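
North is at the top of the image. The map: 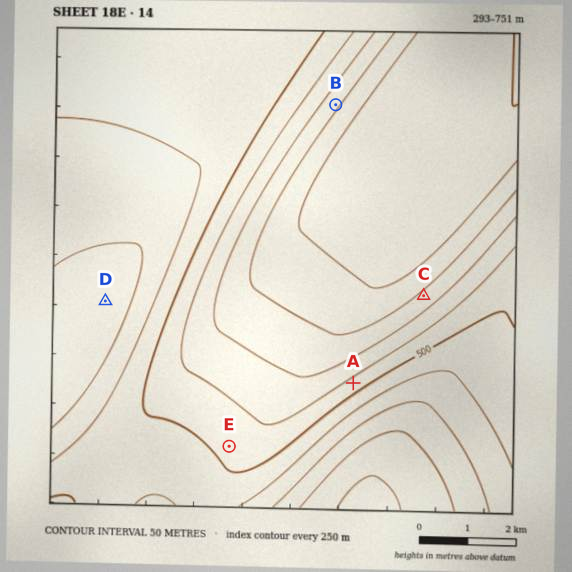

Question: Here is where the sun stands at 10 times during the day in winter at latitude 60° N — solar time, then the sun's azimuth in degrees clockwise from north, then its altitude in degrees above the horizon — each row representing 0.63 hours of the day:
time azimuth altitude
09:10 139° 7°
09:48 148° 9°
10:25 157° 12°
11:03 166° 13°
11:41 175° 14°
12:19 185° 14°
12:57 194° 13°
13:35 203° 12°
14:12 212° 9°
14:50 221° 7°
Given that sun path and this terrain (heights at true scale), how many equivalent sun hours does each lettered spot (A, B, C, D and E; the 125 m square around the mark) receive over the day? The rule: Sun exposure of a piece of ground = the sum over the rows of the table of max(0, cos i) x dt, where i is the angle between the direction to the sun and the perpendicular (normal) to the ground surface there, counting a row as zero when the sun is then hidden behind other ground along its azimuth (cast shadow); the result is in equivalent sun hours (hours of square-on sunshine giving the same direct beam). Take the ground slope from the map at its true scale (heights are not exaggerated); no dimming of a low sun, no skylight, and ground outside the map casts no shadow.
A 1.9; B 0.7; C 1.8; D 1.2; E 1.4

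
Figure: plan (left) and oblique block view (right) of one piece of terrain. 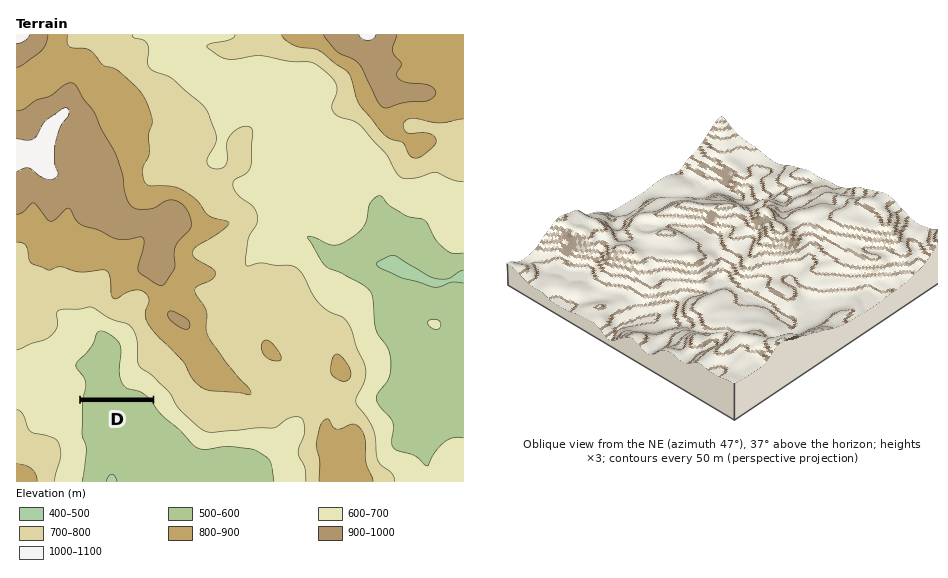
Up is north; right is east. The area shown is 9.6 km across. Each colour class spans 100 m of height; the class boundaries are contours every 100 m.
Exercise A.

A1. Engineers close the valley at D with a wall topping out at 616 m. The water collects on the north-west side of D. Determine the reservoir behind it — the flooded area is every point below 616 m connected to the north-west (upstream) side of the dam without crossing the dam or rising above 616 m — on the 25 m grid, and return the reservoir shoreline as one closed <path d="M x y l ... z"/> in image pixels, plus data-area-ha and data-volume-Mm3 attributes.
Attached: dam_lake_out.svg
<path d="M97 326l-3 1-3 4 0 8-4 7-16 16 0 6 10 10 3 4 0 7-3 8 70 1 0-2-7-6-14-4-4-3-4-7 0-15 2-9-1-9-10-10-8-5-8-2z" data-area-ha="141" data-volume-Mm3="59.90"/>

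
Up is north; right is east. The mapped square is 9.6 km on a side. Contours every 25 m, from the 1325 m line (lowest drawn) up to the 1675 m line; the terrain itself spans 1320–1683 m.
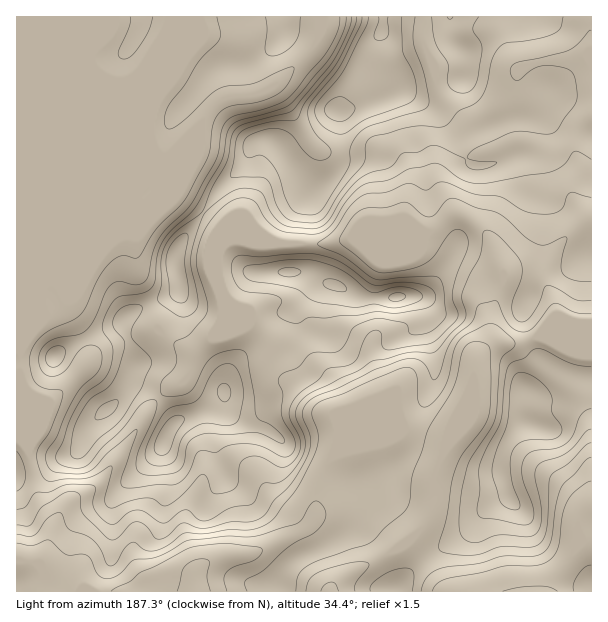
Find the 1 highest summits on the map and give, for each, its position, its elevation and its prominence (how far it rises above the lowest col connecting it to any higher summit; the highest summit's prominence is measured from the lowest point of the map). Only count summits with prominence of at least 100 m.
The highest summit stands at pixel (336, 111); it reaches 1683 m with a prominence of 363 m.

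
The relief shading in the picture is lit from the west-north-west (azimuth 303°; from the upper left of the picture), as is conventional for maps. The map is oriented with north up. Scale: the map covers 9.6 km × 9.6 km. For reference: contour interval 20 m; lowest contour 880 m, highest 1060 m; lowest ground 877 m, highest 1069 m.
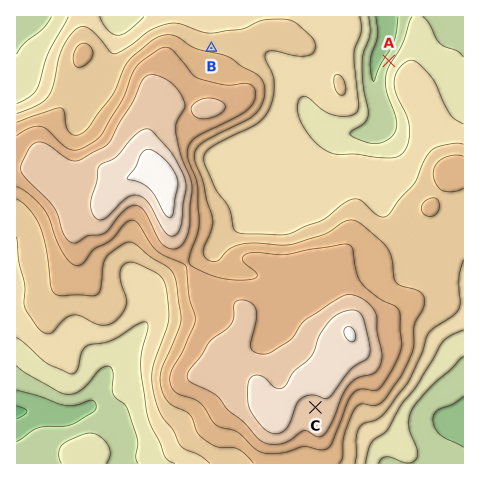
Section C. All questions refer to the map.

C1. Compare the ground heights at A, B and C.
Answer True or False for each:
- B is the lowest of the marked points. False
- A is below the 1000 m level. True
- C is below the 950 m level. False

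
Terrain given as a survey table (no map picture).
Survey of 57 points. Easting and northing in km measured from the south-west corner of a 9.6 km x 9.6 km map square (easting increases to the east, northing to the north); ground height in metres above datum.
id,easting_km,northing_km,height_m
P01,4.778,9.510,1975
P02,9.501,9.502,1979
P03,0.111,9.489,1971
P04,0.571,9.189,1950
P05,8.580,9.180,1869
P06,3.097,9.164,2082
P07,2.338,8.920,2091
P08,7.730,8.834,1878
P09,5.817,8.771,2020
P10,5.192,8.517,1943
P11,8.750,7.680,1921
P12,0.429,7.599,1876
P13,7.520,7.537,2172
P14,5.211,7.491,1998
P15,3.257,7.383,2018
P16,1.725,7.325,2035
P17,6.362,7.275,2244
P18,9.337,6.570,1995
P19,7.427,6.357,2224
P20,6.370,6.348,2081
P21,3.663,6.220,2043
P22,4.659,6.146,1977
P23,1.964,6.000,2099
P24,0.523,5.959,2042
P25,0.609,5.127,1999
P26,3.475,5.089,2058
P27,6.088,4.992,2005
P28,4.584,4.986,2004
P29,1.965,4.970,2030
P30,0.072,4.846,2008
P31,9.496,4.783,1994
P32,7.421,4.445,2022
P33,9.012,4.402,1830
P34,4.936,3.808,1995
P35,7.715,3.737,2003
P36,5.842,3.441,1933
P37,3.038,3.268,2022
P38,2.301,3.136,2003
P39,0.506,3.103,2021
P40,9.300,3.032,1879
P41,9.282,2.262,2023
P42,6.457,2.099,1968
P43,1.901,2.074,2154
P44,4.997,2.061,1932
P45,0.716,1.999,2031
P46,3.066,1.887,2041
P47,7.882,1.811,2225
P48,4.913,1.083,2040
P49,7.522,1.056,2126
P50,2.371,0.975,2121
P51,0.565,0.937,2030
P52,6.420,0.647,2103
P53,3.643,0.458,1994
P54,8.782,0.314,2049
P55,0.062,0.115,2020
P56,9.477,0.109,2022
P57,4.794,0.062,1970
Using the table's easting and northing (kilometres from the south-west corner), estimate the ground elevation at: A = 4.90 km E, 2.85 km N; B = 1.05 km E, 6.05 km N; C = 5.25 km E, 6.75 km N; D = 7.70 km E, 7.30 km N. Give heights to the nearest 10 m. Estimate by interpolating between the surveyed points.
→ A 1950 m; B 2030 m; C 2080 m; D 2140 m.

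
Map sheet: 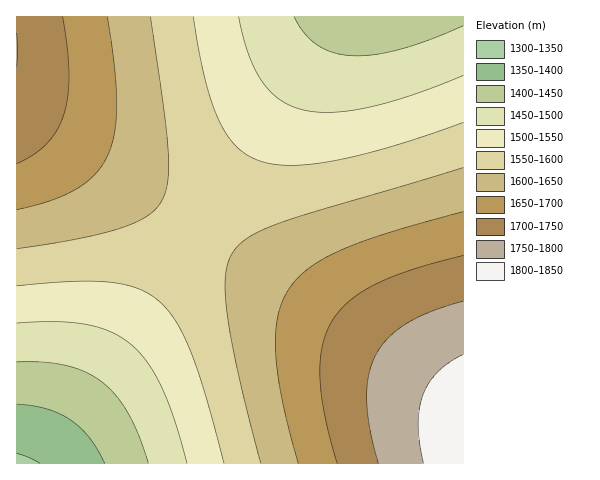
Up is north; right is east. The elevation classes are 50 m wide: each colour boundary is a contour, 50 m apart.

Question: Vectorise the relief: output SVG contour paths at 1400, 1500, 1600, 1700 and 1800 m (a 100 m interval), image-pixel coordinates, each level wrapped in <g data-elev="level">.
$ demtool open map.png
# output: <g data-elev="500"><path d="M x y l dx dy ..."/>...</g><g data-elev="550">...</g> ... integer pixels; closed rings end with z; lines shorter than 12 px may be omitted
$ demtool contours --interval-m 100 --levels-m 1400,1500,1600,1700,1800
<g data-elev="1400"><path d="M17 404l30 5 23 11 11 8 8 10 16 25"/></g><g data-elev="1500"><path d="M17 323l39-1 31 3 24 7 20 12 16 18 14 24 13 33 13 44"/><path d="M463 75l-52 20-44 13-37 4-15 0-14-3-11-4-11-6-9-8-8-10-14-27-9-37"/></g><g data-elev="1600"><path d="M17 249l61-10 44-11 25-12 9-7 6-8 6-20 0-30-5-45-13-89"/><path d="M463 167l-184 56-29 13-9 7-7 8-6 11-2 12-1 17 2 22 12 63 22 87"/></g><g data-elev="1700"><path d="M463 255l-51 15-36 14-27 17-9 10-8 10-6 12-4 13-2 31 5 39 12 47"/><path d="M17 164l16-9 14-11 10-13 7-16 4-19 1-22-2-26-4-31"/></g><g data-elev="1800"><path d="M463 354l-15 9-11 9-8 11-6 13-4 14-1 16 2 18 4 19"/></g>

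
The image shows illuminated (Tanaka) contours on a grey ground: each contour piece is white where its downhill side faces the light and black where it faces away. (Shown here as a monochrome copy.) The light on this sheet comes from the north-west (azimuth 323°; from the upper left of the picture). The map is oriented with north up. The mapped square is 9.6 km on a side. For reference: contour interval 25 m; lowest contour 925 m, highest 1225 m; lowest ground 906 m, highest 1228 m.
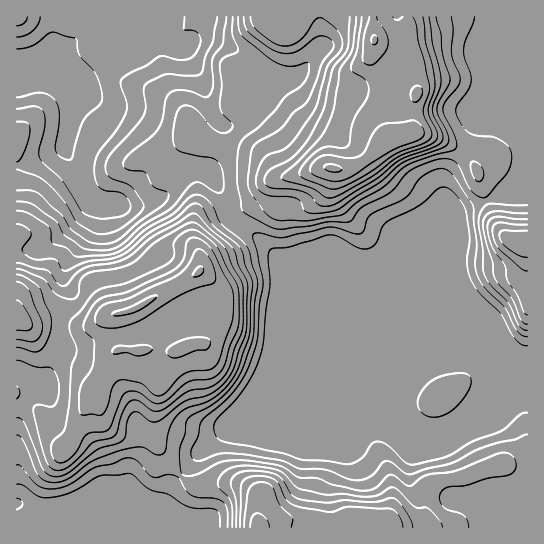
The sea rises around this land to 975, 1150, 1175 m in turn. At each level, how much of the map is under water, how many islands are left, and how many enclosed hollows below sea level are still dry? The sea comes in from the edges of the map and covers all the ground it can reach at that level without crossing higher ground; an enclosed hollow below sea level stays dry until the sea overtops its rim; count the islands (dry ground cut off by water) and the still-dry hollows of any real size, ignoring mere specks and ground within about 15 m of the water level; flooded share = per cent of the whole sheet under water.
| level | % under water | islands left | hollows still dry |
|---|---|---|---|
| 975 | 10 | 0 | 0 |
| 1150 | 84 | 1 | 0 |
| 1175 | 89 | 1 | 0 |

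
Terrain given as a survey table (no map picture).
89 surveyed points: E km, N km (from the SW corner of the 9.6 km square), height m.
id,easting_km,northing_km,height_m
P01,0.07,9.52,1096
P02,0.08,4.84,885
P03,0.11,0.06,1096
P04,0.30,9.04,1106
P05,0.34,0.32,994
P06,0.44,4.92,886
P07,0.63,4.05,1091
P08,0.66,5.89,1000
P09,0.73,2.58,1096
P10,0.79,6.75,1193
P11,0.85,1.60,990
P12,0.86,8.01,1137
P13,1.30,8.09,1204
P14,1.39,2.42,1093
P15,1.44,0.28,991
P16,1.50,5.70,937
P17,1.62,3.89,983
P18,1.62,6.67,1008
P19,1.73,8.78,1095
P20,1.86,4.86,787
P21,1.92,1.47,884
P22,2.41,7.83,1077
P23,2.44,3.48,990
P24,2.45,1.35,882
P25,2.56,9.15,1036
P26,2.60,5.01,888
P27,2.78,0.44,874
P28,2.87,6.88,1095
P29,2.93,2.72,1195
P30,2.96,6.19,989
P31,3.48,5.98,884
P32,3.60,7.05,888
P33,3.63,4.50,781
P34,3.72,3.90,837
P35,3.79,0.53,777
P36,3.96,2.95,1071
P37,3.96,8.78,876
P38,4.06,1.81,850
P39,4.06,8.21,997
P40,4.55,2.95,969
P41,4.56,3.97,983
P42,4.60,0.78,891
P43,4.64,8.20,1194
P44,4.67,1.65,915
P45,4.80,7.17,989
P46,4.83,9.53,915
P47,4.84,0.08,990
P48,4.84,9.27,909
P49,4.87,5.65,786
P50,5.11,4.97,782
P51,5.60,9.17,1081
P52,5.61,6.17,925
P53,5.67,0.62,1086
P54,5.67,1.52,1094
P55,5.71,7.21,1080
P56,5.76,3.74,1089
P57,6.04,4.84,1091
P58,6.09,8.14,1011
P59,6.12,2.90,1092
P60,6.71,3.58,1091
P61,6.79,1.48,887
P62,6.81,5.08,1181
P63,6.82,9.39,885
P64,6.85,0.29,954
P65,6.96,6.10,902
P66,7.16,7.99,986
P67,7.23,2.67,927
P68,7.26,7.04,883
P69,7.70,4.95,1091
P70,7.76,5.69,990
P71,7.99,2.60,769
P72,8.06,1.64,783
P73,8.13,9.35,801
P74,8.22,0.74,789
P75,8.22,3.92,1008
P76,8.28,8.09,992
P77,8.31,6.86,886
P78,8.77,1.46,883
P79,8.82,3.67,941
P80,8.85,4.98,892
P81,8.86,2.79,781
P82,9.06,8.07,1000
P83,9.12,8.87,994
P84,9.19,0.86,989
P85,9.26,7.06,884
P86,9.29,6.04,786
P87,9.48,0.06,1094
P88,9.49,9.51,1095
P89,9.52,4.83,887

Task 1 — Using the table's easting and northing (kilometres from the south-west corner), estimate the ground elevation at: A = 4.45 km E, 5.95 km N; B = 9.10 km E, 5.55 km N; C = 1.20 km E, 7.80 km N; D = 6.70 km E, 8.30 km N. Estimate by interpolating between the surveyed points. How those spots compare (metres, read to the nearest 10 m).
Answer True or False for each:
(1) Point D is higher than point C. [False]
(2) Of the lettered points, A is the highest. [False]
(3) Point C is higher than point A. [True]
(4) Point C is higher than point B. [True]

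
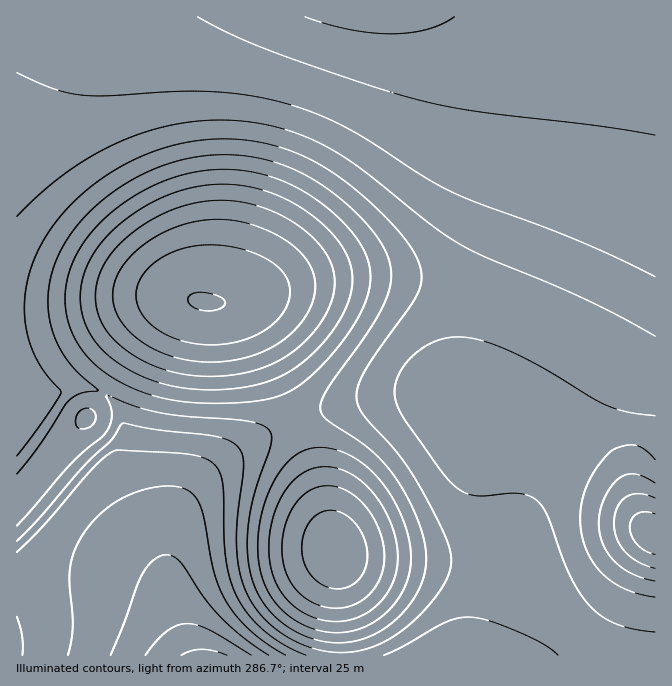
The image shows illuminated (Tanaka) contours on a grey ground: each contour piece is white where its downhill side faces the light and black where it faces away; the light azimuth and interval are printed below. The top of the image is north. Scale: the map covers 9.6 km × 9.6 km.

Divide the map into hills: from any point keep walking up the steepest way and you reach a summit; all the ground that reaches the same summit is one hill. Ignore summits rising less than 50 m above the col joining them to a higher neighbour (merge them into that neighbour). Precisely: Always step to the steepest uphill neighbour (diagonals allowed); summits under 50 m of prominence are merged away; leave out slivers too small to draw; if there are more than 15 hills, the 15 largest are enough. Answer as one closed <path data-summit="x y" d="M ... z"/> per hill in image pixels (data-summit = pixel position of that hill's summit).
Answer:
<path data-summit="374 17" d="M655 16l-638 0-1 294 24 1 2-2 33-1 63-10 47 0 20 5 22 0 63-19 30-5 20 0 2-1 63 1 62 12 53 18 72 35 48 30 10 5 5 0z"/><path data-summit="652 534" d="M385 278l-43 0-34 3-80 21 9 4 11 11 18 35 37 86 15 45 6 31 15 36-1 48 3 29 0 28 314 1 1-276-16-6-70-41-58-27-58-18-36-7z"/><path data-summit="205 655" d="M194 299l-14 2-10 5-22 21-29 38-31 52-72 83 1 156 324-1 0-28-3-29 1-48-8-16-13-51-29-78-23-53-18-35-11-11-7-3-25 0z"/>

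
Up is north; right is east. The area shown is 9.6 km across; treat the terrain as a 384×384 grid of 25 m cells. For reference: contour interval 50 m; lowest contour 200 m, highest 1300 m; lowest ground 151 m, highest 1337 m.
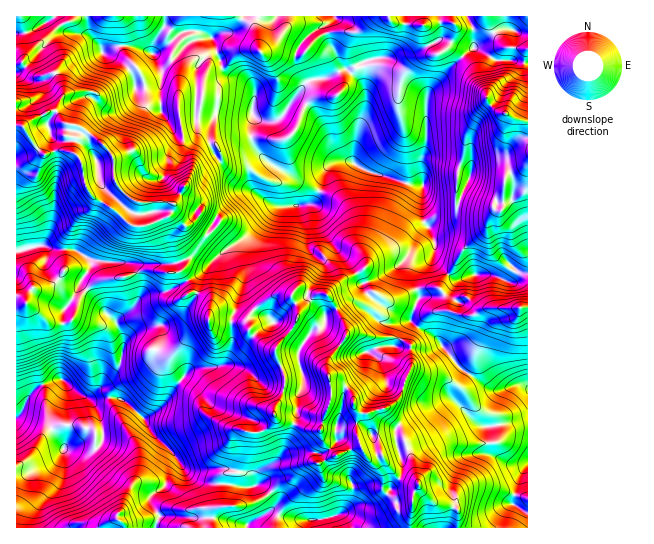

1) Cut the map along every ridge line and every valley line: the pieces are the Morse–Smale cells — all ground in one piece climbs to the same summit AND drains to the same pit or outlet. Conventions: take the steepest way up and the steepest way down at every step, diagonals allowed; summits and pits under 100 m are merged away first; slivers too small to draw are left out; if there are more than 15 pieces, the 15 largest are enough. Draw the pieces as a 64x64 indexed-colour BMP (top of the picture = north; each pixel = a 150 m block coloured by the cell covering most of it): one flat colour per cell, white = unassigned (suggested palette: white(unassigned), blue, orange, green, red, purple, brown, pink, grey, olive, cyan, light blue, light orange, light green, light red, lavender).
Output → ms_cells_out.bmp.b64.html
<image width="64" height="64" href="data:image/bmp;base64,Qk12CAAAAAAAAHYAAAAoAAAAQAAAAEAAAAABAAQAAAAAAAAIAAATCwAAEwsAABAAAAAAAAAA////ALR3HwAOf/8ALKAsACgn1gC9Z5QAS1aMAMJ34wB/f38AIr28AM++FwDox64AeLv/AIrfmACWmP8A1bDFAMiIiIiIiIiIiAAAAAAAAAAAAAAAAAAAAAAAAAAAAAAAyIiIiIiIiIiIAAAAAAAAAAAAAAAAAAAAAAAAAAAAAADMiIiIiIiIiIAAAAAAAAAAAAAAAAAAAAAAAAAAAAAAAMzIiIiIiIiIgAAAAAAAAAAAAAAAAAAAAAAA7u7u7u4AzMyIiIiIiIiAAAAAAAAAAAAAAAAAAAAAAA7u7u7u7gDMzIiIiIiIiIiAAAAAAERVUAAAAAVQAFAA7u7u7u7u4MzMiIiIiIiIiIAAAAAAREVVUABVVVUAVQDu7u7u7u7gzMzIiIiIiIiIgAREQERERVVQAFVVVVBVAO7u7u7u7u7MzMiIiIiIiIiIRERERERERVVVVVVVVVUA7u7u7u7gAMzMzIiIiIiIiIRERERERERFVVVVVVVVVQ7u7u7u4AAAzMzMzMzIiIiIRERERERERERVVVVVVVVVWe7u7u7gAADMzMzMzMiIiIRERERERERERFVVVVVVVVWZmZ7u7uAAAMzMzMzMyIiIhERERERERERERVVVVVVVVZmZme7u4AAAzMzMzMzIiIhERERERERERERFVVVVVVVZmZmZnumZmZB8zMzMzIiIjdREREREREREREVVVVVVVZmZmZmZmZmZmXzMzMzMiIjd3URERERERERERVVVVVVVWZmZmZmZmZmZd8zMzH3d3d3d1ERERERERERFVVVVVVVVmZmZmZmZmZl3fMzHd93d3d3dRERERERERERVVVVVVVWZmZmZmZu5mXd3fHd3cN3d3d3URERERERERFVVVVVVVVmZmZmZu7u7d3d3d3d3AA3d3dREREREREREVVVVVVVVWZmZmbu7u7t3d3d3d3dwAN3d3d3dREREREVVVVVVVVVZmZmbu7u7u3d3d3d3d3AADd3d3d3URERERVVVVVVVVVmZmbu7u7u7d3d3d3d3cAAN3d3d3dBEREREVVVVVVVVWZmbu7u7u7t3d3d3d3dwAA3d3d3d0ARERERVVVVVVVWZmZu7u7u7u3d3d3d3d3AA3d3d3d3QAEREREVVVZmZmZmbu7u7u7u7d3d3d3d3cAAADd3d3dAAAERERFVZmZmZmbu7u7u7u7t3d3d3d3cwAAAADd0AAAAERERERVmZmZkLu7u7u7u7u3d3d3d3czMAAAAN3QAAD0RET0RVmZmZAAC7uwAAAAALd3d3d3czMzAAAADdAAAP9ERP9VAACZAAALu7AAAAAAB3d3d3czMzMzMAAAAAAP/////wAAAAEREQu7AAAAAAAHd3d3czMzMzMzMwAAAA//////AAAAEREREAAAAAAAAAd3d3d3MzMzMzMzEAAAAP/////wAAAREREQAAIiAAIiB3d3d3czMzMzMzMREAAA//////AAARERERAAIiIiIiInd3d3dzMzMzMzMxERAAD/////8AARERERERIiIiIiIid3d3dzMzMzMzMxEREQAP////8AAREREREREiIiIiIiIzMzMzMzMzMzMzEREREA////8AABERERERESIiIiIiIjMzMzMzMzMzMzMRERERH////wABERERERERIiIiIiIiMzMzMzMzMzMzMxEQARER////ABEREREREREiIiIiIiIzMzMzMzMzMzMzEQABEREf//8AEREREREREiIiIiIiIjMzMzMzMzMzMzERERERERH//wARERERERESIiIiIiIiMzMzMzMzMzMzMRERERERERERERERERERERIiIiIiAiIzMzMzMzMzEREREREREREREREREREREREREiIiIiIiIjMzMzMzMzERERERERERERERERERERERERESIiIiIiIiMzMzMzMzERERERERERERERERERERERERZmIiIiIiIiIzMzMzMzMRERERERERERERERERERERZmZmYiIiIiIiIjMzMzMzMxEREREREREREREREREREWZmZmZiIiIiIiIiMzMzMzMzERERERERERERERERERERZmZmZmIiIiIiIiIzMzMzMzERERERERERERERERERERFmZmZmYiIiIiIiIjMzMzMzERERERERERERERERERERERZmZmZiIiIiIiIiMzMzMzERERERERERERERERERERERFmZmZmIiIiIiIiIzMzMxEREREREREREREREREREREREWZmZmYiIiIiIiIjMzMREREREREREREREREaqhERERERZmZmZiIiIiIiIiMzMxERERERERERERERERqqoREREREWZmZmIiIiIiIiIzMzMRERERERERERERERGqqqERERERZmZmYiIiIiIiIjMzMxEREREREREREREREaqqoRERERFmZmZmIiIiIiIiMzMxEREREREREREREREaqqqqERERFmZmZmZiIiIiIiIzMzERERERERERERERGqqqqqoRERFmZmZmZmIiIiIiIjERERERERERERERERGqqqqqoRERFmZmZmZmZiIiIiIiERERERERERERERERGqqqqqqhERFmZmZmZmZmYiIiIiIREREREREREREREREaqqqqqqEREWZmZmZmZmZmIiIiIhERERERERERGqERERqqqqqqqhEWZmZmZmZmZmZiIiIiERERERERERERqhERqqqqqqqqERZmZmZmZmZmZmIiIiIRERERERERERGqqqqqqqqqqqqqZmZmZmZmZmZmYiIiIhERERERERERERqqqqqqqqqqqqqmZmZmYAAGZmZiIiIi"/>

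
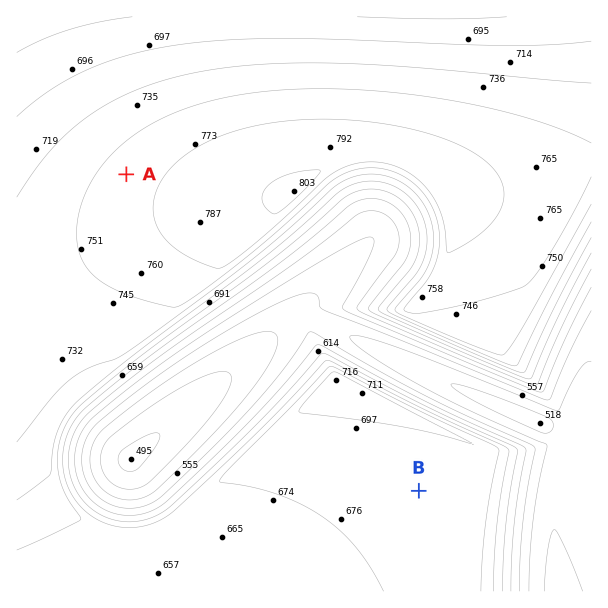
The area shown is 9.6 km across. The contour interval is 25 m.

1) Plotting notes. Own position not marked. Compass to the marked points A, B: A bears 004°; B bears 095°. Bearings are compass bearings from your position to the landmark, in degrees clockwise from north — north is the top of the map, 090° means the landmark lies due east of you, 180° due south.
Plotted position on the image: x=106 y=463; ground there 515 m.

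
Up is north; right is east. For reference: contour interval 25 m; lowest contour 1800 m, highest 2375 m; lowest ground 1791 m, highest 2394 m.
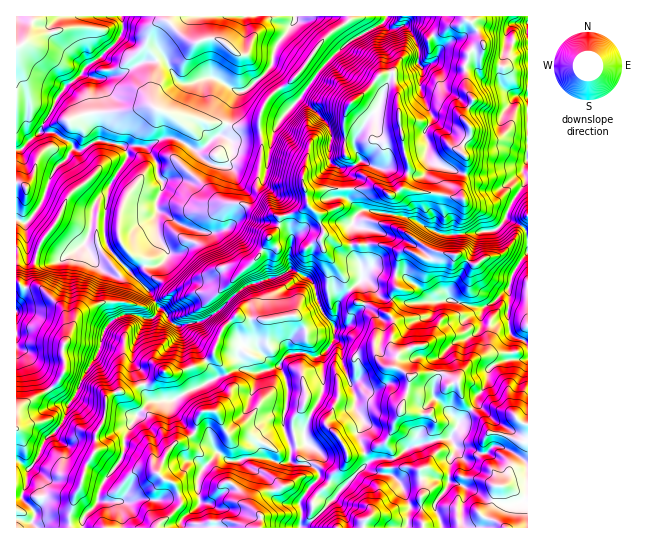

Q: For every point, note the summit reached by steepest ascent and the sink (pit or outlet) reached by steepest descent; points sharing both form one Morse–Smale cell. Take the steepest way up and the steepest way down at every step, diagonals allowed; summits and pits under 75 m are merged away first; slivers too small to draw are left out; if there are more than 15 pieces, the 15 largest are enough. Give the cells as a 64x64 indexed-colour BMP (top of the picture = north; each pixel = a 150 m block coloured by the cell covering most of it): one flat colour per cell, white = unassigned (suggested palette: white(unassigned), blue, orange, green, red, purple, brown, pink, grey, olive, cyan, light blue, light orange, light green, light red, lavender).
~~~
<image width="64" height="64" href="data:image/bmp;base64,Qk12CAAAAAAAAHYAAAAoAAAAQAAAAEAAAAABAAQAAAAAAAAIAAATCwAAEwsAABAAAAAAAAAA////ALR3HwAOf/8ALKAsACgn1gC9Z5QAS1aMAMJ34wB/f38AIr28AM++FwDox64AeLv/AIrfmACWmP8A1bDFACIiIiIiIiIiIiIiIiIiIiIiIhERERERERERERERERERIiIiIiIiIiIiIiIiIiIiIiIiEREREREREREREREREREiIiIiIiIiIiIiIiIiIiIiIiIRERERERERERERERERESIiIiIiIiIiIiIiIiIiIiIiIhERERERERERERERERERIiIiIiIiIiIiIiIiIiIiIiIiEREREREREREREREREREiIiIiIiIiIiIiIiIiIiIiIiIhERERERERERERERERESIiIiIiIiIiIiIiIiIiIiIiIiIRERERERERERERERERIiIiIiIiIiIiIiIiIiIiIiIiIRERERERERERERERERERIiIiIiIiIiIiIiIiIiIiIhERERERERERERERERERERESIiIiIiIiIiIiIiIiIiIiERERERERERERERERERERERIiIiIiIiIiIiIiIiIiIiIRERERERERERERERERERERESIiIiIiIiIiIiIiIiIiIhEREREREREREREREREURBEREiIiIiIiIiIiIiIiIiIhERERERERERERERERFEREERERIiIiIiIiIiIiIiIiIiERERERERERERERERFEREQREREiIiIiIiIiIiIiIiIiIhERERERERERERERFERERNERERIiIiIiIiIiIiIiIiIiERERERERERERERFERERE3dEREiIiIiIRERIiIiIiIiIREREREREREREREURERETd3RERIiIiIhERERIiIiIiIhEREREREREREREURERERN3d0REiIiIiERERERIiIiIiEREREREREREREURERERE3d3dERIiIiIRERERERIiIiERERERERERFERERERERETd3d0REiIiIRERERERERERERERERERERRERERERERERN3d3RERIiIhEREREREREREREREREREREURERERERERE3d3dEREiIiEREREREREREREREREREREURERERERERETd3d0RERIiIRERERERERERERERERERERRERERERERERN3d3REREiIhERERERERERERERERERERFERERERERERE3d3dERERIiIRETEREREREREREREREREURERERERERETd3d0RERESIRETMzMRERERERERExERERRERERERERERN3d3RERERERETMzMzMREREREREzERERFERERERERERE3d3RERERERETMzMzMzERERERETMxEREUZmZmZmZmRETd3RERERERERMzMzMzMxERERETMzERHuZmZmZmZmZkRBERERERERERMzMzMzMzMRERERMzMzHu7mZmZmZmZmZEERERERERERMzMzMzMzMzMzERMzMzPu7mZmZmZmZmZkQRERERERERETMzMzMzMzMzMzMzMzM+7u5mZmZmZmZmZBERERERERERERMzMzMzMzMzMzMzMzDu7mZmZmZmZmZkEREREREREREREzMzMzMzMzMzMzMzAO7uZmZmZmZmZmYREREREREREREzMzMzMzMzMzMzMznwZmZmZmZmZmZmZhERERERERERETMzMzMzMzMzMzM5mf9mZmZmZmZmZmZmERERERERERERMzMzMzMzMzMzM5mZ9mZmZmaZmZmZZmcREREREREREREzMzMzMzMzMzMzmZlmZmZmmZmZmZmWdxERERERERERETMzMzMzMzPMwzmZmZZpmZmZmZmZmZd3ERERERERERERMzMzMzMzM8zMmZmZmZmZmZmZmZmZmXcREREREREREREzMzMzMzM8zMyZmZmZmZmZmZm7mZmZdxERERERERERETMzMzMzM8zMzMzMzMmbu7u7u7uZmZmXERERERERERERMzMzMzMzzMzMzMzMzLu7u7u7u5mZmZkREREREREREREzMzMzMzPMzMzMzMzLu7u7u7u4d3eZlxERERERERERETMzMxEzMzzMzMzMVYu7u7u7uIh3d3d3ERERERERERETMzMxERMzPMzMzMVYiLu7u7iIiHd3d3ehERERERERETMzMxEREzM8zMzMxViIi7u7uIiId3d3d6oRERERERERETMRERETMzzMzMzFWIiLu7u4iIh3d3d3qqERERERERERERERERERPMzMzMVYiIu7u7iIiId3d3eqoRERERERERERERERERFVXMzMxViIi7u7u4iId3d3d6qqERERERERERERERERERVczMxVWIi7u7u7iIh3d3d3qqqhERERERERERERERERFVXMxVVYiIu7u7iIiHd3d3eqqqEREREREREREREREREVVVVVVVWIiLu7uIiIh3d3d6qqqhERERERERERERERERFVVVVVVVWIu7u4iIiHd3d3qqqqoRERERERERERERERERFVVVVVVVi7u4iIiHd3d3eqqqqqERERERERERERERERERVVVVVVWIiLuIiId3d3d6qqqqqhEREREREREREREREREVVVVVVVWIiIiIh3d3d3qqqqqqoRERERERERERERERERFVVVVVVViIiIiHd3d3eqqqqqqqEREREREREREREREREVVVVVVVVVVYiIh3d3d6qqqqqqqhERERERERERERERERFVVVVVVVVViIiId3d3qqqqqqqqoRERERERERERERERERVVVVVVVVWIiIh3d3eqqqqqqqqhEREREREREREREREREVVVVVVVVVWIh3d3d6qqqqqqqqEREREREREREREREREREVVVVVVVVVV3d3d3"/>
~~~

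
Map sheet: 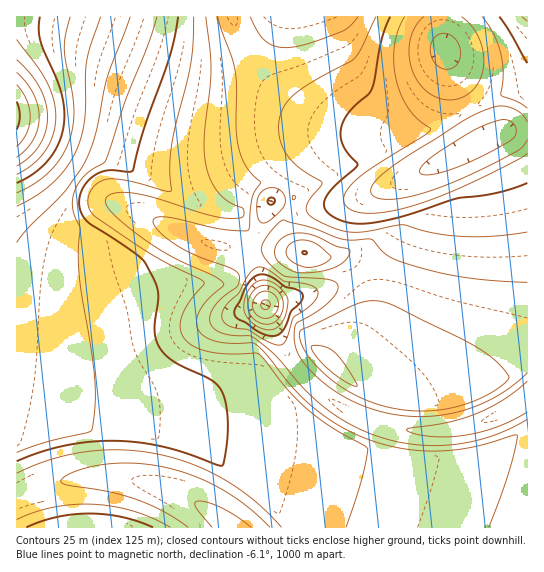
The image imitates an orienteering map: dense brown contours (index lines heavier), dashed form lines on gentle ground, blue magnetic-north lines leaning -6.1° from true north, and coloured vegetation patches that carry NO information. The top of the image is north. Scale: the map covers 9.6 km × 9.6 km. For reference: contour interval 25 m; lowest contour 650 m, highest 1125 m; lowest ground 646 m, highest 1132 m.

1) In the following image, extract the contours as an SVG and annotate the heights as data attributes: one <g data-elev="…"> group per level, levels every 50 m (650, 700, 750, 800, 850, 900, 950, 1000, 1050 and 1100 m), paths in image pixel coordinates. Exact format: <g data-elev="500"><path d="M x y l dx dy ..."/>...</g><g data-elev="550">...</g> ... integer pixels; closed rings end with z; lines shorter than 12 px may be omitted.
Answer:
<g data-elev="650"><path d="M263 309l-2-3 0-3 2-3 4 0 3 3 0 3-3 3z"/></g><g data-elev="700"><path d="M262 324l-7-4-4-5-3-5 0-7 2-8 5-6 6-3 6 0 7 2 5 5 4 6 0 8-2 8-6 7-6 2z"/><path d="M527 140l-5 7-8 6-45 22-36 15-23 7-19 2-14-1-6-5 0-6 4-5 16-15 70-45 17-9 17-6 11-1 13 6 8 10"/><path d="M462 17l10 9 7 13 4 14 0 14-4 14-6 9-11 7-12 3-12-2-11-7-9-9-6-13-3-15 1-15 5-12 9-10"/></g><g data-elev="750"><path d="M267 335l-9-4-12-8-8-4-4-5 1-5 12-24 7-8 7-3 10 3 15 10 12 3 5 5-2 7-10 9-5 14-4 7-7 4z"/><path d="M270 205l-2-4 1-3 4 0 2 1 0 3z"/><path d="M527 183l-32 10-41 6-48 16-33 8-15 1-12-2-11-4-8-7-3-8 4-9 30-29-11-12-4-8-2-8 0-10 3-8 6-8 19-17 3-5 9-48 9-24"/><path d="M499 17l11 16 17 30"/></g><g data-elev="800"><path d="M212 527l-15-18-2-4 0-3 8-1 15 5 17 9 16 12"/><path d="M527 419l-33 16-18 6-19 3-38 1-36-7-30-12-27-17-22-20-29-34-21-17-5-2-24-2-7-3-5-4-3-6 1-10 9-12 17-13 2-7 0-5-8-6-32-11-21-11-19-15-5-6-1-4 4-4 8 0 58 12 23 2 3-2 3-31 8-16-13-15-8-17-3-20 1-43-2-16-3-13-14-41"/><path d="M527 282l-53-3-44-9-39-12-8-6-11-13-30 0-29-11-30-8-5 3-8 10-8 14 0 6 4 6 17 17 45 3 6 2 4 4-1 8-8 9-12 10-21 11-2 7 1 12 5 15 12 16 18 15 23 13 21 9 23 5 24 2 24-2 22-6 23-9 20-12 17-15"/><path d="M250 17l8 15 7 8 9 6 12 2 21-4 35-13 8-5 8-9"/></g><g data-elev="850"><path d="M170 527l-19-9-18-7-19-4-20-3-20 0-20 3-19 5-18 8"/><path d="M346 527l16-50 5-24 0-6-34-19-26-19-19-19-23-30-7-6-28 0-17-2-15-4-11-6-6-11 0-13 6-13 17-20 0-3-39-20-25-15-45-30-6-10-1-9 3-8 6-7 9-4 19 1 41 11 5-1-1-20 1-20 4-23 16-62 2-22 1-26"/><path d="M17 473l34-14 35-7 36-2 35 4 37 11 32 16 29 20 27 26"/><path d="M354 386l3 0-3-7-10-16-9-10-10-6-14-1 0 3 4 6 11 12 14 11z"/><path d="M306 267l16-2 7-4 2-4-11-11-9-4-9-2-9 2-6 7 0 8 7 6z"/></g><g data-elev="900"><path d="M17 453l26-10 44-10 5-3 3-25 0-27-16-101-1-24 2-24-7-18 0-13 3-11 6-9 8-7 16-10 19-58 23-57 9-29"/></g><g data-elev="950"><path d="M17 206l20-11 17-13 13-15 10-17 5-15 3-16 2-60 14-42"/></g><g data-elev="1000"><path d="M17 183l18-10 14-14 10-16 5-18 0-16-3-18-21-52-1-10 1-12"/></g><g data-elev="1050"><path d="M17 166l13-9 10-12 6-14 2-14-3-15-5-15-10-14-13-13"/></g><g data-elev="1100"><path d="M17 147l10-14 3-16-3-16-10-16"/></g>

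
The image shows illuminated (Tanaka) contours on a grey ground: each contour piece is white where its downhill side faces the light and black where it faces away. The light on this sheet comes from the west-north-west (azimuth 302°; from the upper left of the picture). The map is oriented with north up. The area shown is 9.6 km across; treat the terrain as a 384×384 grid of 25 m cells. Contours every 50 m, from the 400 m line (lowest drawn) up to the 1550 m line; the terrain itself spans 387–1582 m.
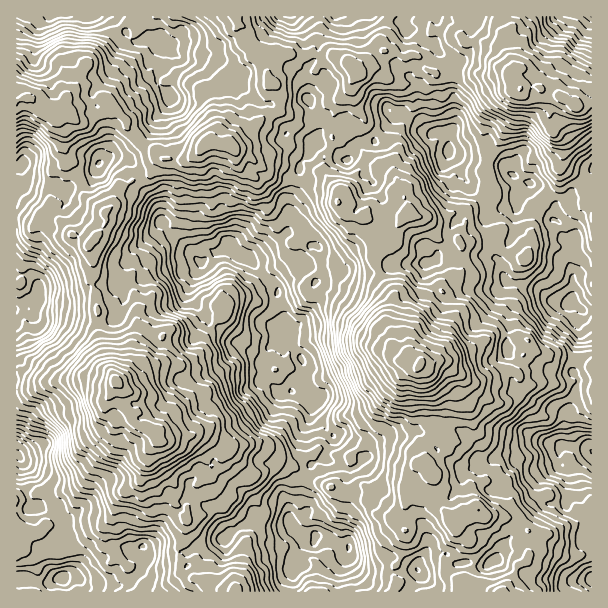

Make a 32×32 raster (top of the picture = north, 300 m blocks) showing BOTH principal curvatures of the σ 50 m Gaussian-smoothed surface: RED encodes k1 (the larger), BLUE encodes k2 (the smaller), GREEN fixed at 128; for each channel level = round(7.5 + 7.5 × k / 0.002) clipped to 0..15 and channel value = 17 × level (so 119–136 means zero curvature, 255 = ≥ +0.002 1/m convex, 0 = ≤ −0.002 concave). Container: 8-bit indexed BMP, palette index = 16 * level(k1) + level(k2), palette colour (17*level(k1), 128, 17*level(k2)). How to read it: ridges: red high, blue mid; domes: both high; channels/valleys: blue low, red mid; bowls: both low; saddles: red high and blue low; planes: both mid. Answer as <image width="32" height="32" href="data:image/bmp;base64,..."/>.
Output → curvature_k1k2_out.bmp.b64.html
<image width="32" height="32" href="data:image/bmp;base64,Qk02CAAAAAAAADYEAAAoAAAAIAAAACAAAAABAAgAAAAAAAAEAAATCwAAEwsAAAABAAAAAAAAAIAAABGAAAAigAAAM4AAAESAAABVgAAAZoAAAHeAAACIgAAAmYAAAKqAAAC7gAAAzIAAAN2AAADugAAA/4AAAACAEQARgBEAIoARADOAEQBEgBEAVYARAGaAEQB3gBEAiIARAJmAEQCqgBEAu4ARAMyAEQDdgBEA7oARAP+AEQAAgCIAEYAiACKAIgAzgCIARIAiAFWAIgBmgCIAd4AiAIiAIgCZgCIAqoAiALuAIgDMgCIA3YAiAO6AIgD/gCIAAIAzABGAMwAigDMAM4AzAESAMwBVgDMAZoAzAHeAMwCIgDMAmYAzAKqAMwC7gDMAzIAzAN2AMwDugDMA/4AzAACARAARgEQAIoBEADOARABEgEQAVYBEAGaARAB3gEQAiIBEAJmARACqgEQAu4BEAMyARADdgEQA7oBEAP+ARAAAgFUAEYBVACKAVQAzgFUARIBVAFWAVQBmgFUAd4BVAIiAVQCZgFUAqoBVALuAVQDMgFUA3YBVAO6AVQD/gFUAAIBmABGAZgAigGYAM4BmAESAZgBVgGYAZoBmAHeAZgCIgGYAmYBmAKqAZgC7gGYAzIBmAN2AZgDugGYA/4BmAACAdwARgHcAIoB3ADOAdwBEgHcAVYB3AGaAdwB3gHcAiIB3AJmAdwCqgHcAu4B3AMyAdwDdgHcA7oB3AP+AdwAAgIgAEYCIACKAiAAzgIgARICIAFWAiABmgIgAd4CIAIiAiACZgIgAqoCIALuAiADMgIgA3YCIAO6AiAD/gIgAAICZABGAmQAigJkAM4CZAESAmQBVgJkAZoCZAHeAmQCIgJkAmYCZAKqAmQC7gJkAzICZAN2AmQDugJkA/4CZAACAqgARgKoAIoCqADOAqgBEgKoAVYCqAGaAqgB3gKoAiICqAJmAqgCqgKoAu4CqAMyAqgDdgKoA7oCqAP+AqgAAgLsAEYC7ACKAuwAzgLsARIC7AFWAuwBmgLsAd4C7AIiAuwCZgLsAqoC7ALuAuwDMgLsA3YC7AO6AuwD/gLsAAIDMABGAzAAigMwAM4DMAESAzABVgMwAZoDMAHeAzACIgMwAmYDMAKqAzAC7gMwAzIDMAN2AzADugMwA/4DMAACA3QARgN0AIoDdADOA3QBEgN0AVYDdAGaA3QB3gN0AiIDdAJmA3QCqgN0Au4DdAMyA3QDdgN0A7oDdAP+A3QAAgO4AEYDuACKA7gAzgO4ARIDuAFWA7gBmgO4Ad4DuAIiA7gCZgO4AqoDuALuA7gDMgO4A3YDuAO6A7gD/gO4AAID/ABGA/wAigP8AM4D/AESA/wBVgP8AZoD/AHeA/wCIgP8AmYD/AKqA/wC7gP8AzID/AN2A/wDugP8A/4D/AGCwQJChobGj1/j21vulYWDWopWSxNaQovn11OShsmBwxNSzgbXm5pDWtLai9rSTYOSUULHF0kDmoMAw09fGtMTGk8fDtcFgQNTD0lD2tbXDgdFQpcXnsaHE6ZKSxca1ouX3kaXo17Sjo/ikUMDjcoCRopG0x/mQpPiitKP3+faicZCRooP0hNbD2MT2k9SjkaLFtOXG1JP01vr25aSBcPbz9cPWkfj2tqSipLXDo2Clovnj14DopMSB42D1kvjS1nCxcdakUMPWk3HFpbT51NXS1aCks9fV6YGz1/dxkXHFMKLW1rXG1ve3tZHm1nHHw9Sx93CVt+iypIGwkuejs5KCYHDox7WS9/nl18L49feBtnCgsqKSxLW21ciUgGCAcKW05ZPmxPblxLPG57WCosag8uXGoqGSgoLWo6OS+OLV5pKDg/nF06PFxoLVo6SBs1BxoaPHx5W1trbm9rVxgKPn+eXWpvvmxXCQ5rWBcKKSxHGWyLfX2bWj97WB9/f0gMTIpNfm+NTW5falxNaQ6MNglJSmt/f79/aTofOzpJDStLa1lcaUxbPCkPeBkaSDwZG22fno19bW2OK1YPj39cK0QKOU4mLVsvvSw8LDpHFzg6XH2NbGxZTEgPfx+IOEYLKBpYX4cOazoLGh+KaTorGQxbSn6ZbWcefGpLW0YoJw9WClpfVzxPjGgNb799WA1+akdZTV1qLDoaFgxLNwcaP0UJTG9ZPEwqNwYfe1sbHko5VyxMLVYMbWyJOgw7SzorOUlcT2cLTYpIKAwWBhtsWjpIL3o7KAgMOTktT7k5OT+MPo9vmlooLCg6NggpW0t4FyxcPFxWDj6NbVkfe0k4D6xNWT5de1YJCmxqVytdWCkcfm1pL2+OSxoqSz5oGSkKT3kpTp+MVwkqaltbPlonOj+ubVwtbHtNbztHDGw6O0gdNy4pH11NSTpaVytvmzw6P2+WCz6NiScYD4snDA07NQ1df1QMSi5dbXtaT11saQ1eKQw9bWtWCztvNg08b5gFCA9KJgYKP45vT49vm01bWA4YDCo/a1gFGk83Jg0vSVcLXoxrST9qGUpOrXtLRws4HlxMPC5GCQgMWS1oD6xaTQ98bowvbnkYFyxsak1+Tm0bWC9nCwkrZgxZW2ocPC+ffm1bXS6KW2QKLSkoOx5ZFgxfeikOa1tYClxvv29fjWtaC11aKktZHS+LbHUNf4krVh9ub2tMT40dbG97S2lbaSsdj3+cPWo5KBpJOz1cXGs+X61rTD9pOAktbp2MXXtrSR6bfngZCBc3O0gvbV5uXV1aWj+bLCkenTxLHTkdaCpIC1g4HU1rS0cZTX+MSDgNikhZT1gNa01GDX+OeRg7U="/>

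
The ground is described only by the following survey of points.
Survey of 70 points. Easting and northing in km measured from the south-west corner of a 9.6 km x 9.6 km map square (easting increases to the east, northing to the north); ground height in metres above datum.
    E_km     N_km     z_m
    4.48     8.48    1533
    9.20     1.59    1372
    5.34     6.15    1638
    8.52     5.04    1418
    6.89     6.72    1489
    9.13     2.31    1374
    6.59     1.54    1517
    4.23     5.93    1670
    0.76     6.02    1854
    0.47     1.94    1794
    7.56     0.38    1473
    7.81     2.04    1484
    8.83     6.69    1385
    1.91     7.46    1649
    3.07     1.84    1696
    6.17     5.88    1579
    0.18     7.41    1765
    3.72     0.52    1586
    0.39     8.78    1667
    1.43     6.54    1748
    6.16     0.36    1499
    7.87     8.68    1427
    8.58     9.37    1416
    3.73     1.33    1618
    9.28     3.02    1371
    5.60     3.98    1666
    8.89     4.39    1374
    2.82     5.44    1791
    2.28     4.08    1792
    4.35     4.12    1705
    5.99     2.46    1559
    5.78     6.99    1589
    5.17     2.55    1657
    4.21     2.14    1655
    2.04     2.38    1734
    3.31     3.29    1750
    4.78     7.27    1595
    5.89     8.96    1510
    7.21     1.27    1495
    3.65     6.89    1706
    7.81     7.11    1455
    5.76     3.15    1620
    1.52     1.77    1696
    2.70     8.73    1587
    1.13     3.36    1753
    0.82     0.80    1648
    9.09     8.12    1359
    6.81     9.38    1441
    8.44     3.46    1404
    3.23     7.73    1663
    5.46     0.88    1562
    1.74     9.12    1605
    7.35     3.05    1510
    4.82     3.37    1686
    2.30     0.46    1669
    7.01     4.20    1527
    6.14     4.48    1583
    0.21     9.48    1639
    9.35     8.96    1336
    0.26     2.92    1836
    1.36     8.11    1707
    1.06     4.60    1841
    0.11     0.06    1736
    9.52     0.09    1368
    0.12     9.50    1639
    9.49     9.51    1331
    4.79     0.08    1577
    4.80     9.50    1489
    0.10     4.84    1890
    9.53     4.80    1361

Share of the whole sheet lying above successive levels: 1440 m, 83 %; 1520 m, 67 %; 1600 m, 51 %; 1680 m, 31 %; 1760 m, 15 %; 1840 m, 4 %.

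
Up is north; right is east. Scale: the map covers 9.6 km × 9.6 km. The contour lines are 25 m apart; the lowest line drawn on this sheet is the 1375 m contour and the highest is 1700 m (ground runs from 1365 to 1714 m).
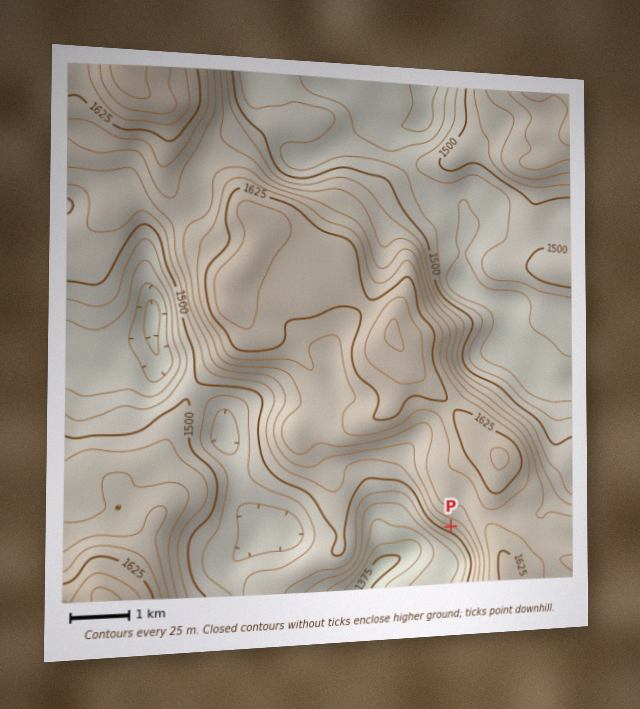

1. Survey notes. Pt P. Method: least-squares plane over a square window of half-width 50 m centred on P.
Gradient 12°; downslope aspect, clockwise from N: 205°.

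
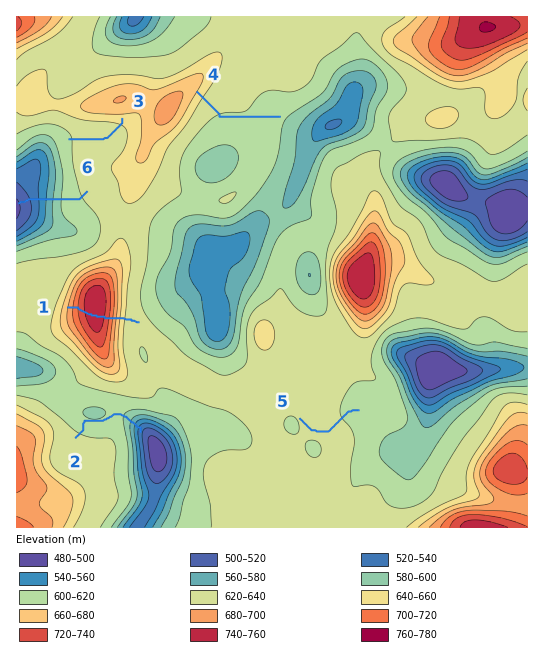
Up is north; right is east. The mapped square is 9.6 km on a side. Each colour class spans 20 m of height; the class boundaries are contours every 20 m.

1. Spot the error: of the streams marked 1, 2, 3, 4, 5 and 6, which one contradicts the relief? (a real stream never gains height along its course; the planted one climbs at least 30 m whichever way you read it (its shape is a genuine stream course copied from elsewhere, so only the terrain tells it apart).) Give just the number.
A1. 1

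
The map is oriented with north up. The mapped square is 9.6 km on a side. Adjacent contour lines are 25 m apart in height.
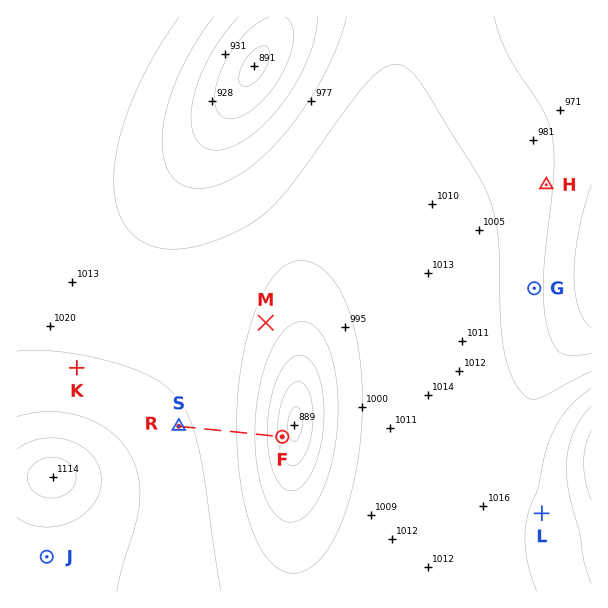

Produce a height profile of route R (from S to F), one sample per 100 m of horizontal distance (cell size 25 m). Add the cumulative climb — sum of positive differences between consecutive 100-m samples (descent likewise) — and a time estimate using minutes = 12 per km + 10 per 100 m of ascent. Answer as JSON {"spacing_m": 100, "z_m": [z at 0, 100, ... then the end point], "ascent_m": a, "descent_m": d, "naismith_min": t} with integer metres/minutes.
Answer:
{"spacing_m": 100, "z_m": [1029, 1027, 1026, 1024, 1022, 1019, 1017, 1013, 1009, 1004, 998, 991, 982, 972, 961, 948, 934, 919, 914], "ascent_m": 0, "descent_m": 114, "naismith_min": 21}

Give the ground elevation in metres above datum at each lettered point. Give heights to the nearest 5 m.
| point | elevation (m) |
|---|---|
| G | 980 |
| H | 980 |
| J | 1065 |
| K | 1030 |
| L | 1030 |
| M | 990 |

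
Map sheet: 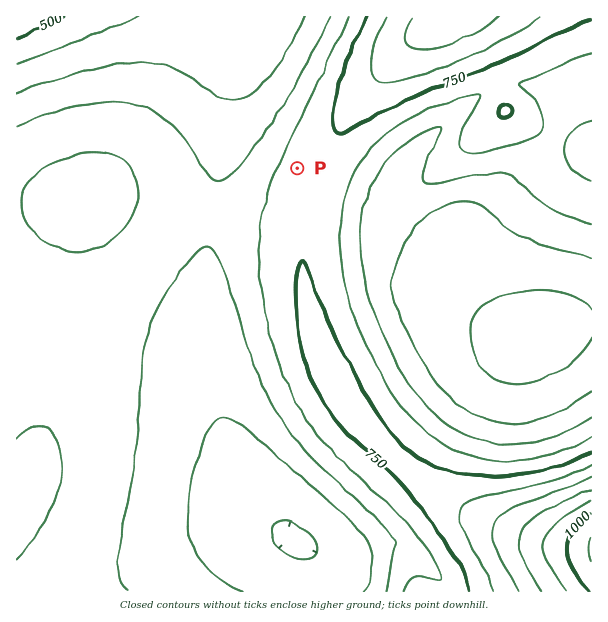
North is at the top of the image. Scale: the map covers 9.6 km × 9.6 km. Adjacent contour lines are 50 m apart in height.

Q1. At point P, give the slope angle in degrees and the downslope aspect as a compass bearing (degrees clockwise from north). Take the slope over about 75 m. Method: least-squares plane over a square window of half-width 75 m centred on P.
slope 4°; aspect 293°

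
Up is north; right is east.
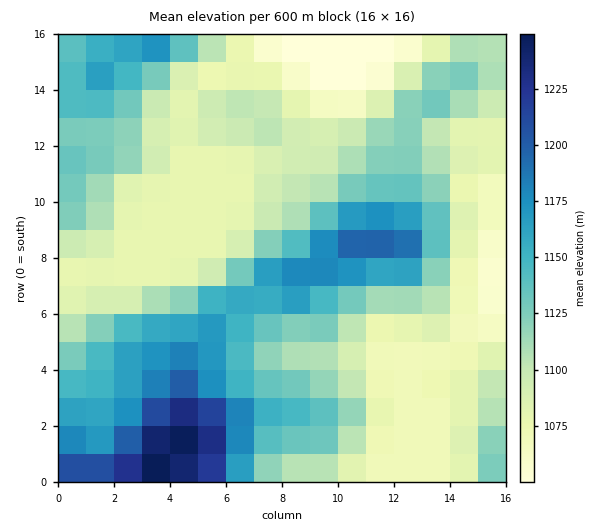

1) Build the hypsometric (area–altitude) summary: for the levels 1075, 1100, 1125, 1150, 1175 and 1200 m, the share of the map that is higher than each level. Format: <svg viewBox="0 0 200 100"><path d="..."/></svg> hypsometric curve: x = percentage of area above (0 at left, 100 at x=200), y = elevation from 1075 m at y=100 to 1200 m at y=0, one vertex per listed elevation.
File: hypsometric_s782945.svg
<svg viewBox="0 0 200 100"><path d="M167 100l-54-20-37-20-31-20-24-20-11-20"/></svg>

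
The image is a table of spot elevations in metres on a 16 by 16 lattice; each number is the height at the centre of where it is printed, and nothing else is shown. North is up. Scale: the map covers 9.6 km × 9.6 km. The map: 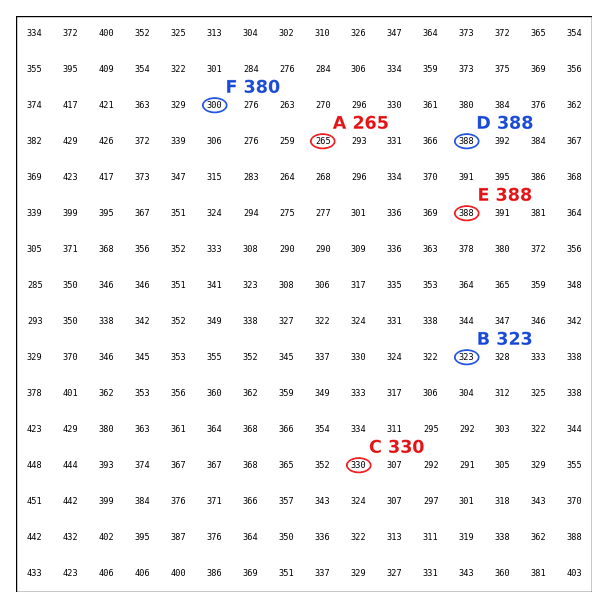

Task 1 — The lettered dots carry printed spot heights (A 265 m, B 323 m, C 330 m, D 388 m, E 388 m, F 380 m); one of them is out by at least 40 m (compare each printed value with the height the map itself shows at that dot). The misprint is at F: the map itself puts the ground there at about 300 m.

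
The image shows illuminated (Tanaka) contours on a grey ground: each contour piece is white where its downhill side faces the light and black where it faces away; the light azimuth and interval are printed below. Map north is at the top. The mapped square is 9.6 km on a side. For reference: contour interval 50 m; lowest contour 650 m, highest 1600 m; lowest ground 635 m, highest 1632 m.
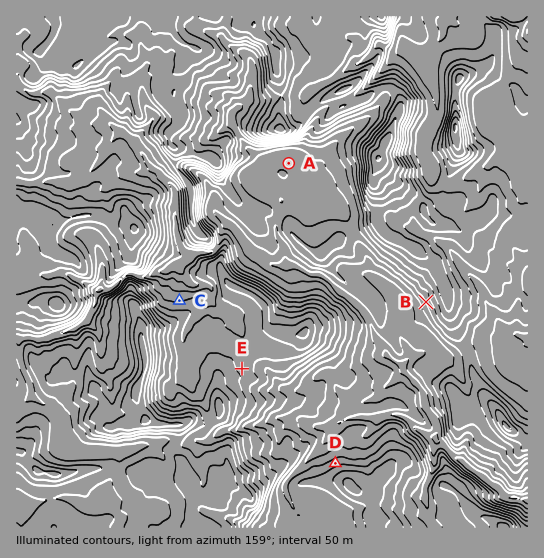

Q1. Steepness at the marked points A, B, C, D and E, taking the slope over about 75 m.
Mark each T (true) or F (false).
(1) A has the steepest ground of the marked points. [F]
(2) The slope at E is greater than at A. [T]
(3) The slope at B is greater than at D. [T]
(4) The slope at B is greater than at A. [T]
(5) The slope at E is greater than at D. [F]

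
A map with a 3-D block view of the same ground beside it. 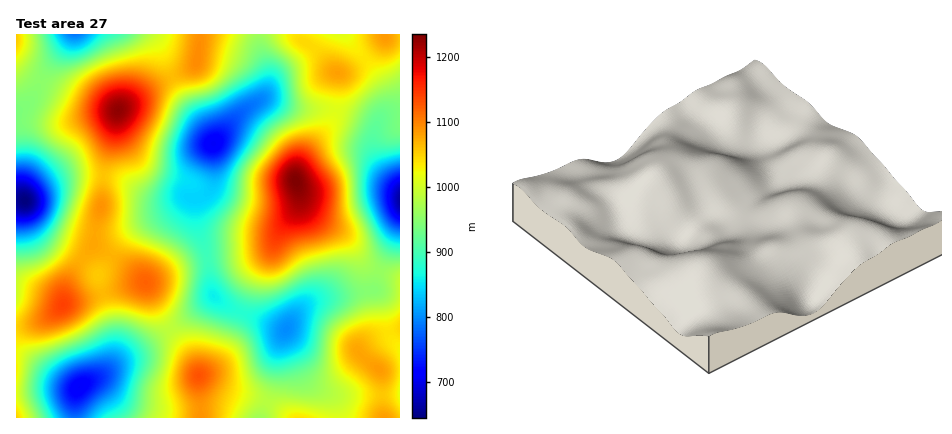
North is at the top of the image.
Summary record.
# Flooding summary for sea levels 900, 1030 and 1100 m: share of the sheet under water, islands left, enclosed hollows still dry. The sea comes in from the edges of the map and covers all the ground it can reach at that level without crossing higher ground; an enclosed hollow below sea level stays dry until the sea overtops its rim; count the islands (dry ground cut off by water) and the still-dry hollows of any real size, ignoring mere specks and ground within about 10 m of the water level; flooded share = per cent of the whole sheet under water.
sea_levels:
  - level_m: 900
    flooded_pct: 11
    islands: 0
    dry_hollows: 1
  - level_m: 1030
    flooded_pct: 65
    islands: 1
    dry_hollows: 0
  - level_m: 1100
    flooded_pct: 90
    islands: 5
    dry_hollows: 0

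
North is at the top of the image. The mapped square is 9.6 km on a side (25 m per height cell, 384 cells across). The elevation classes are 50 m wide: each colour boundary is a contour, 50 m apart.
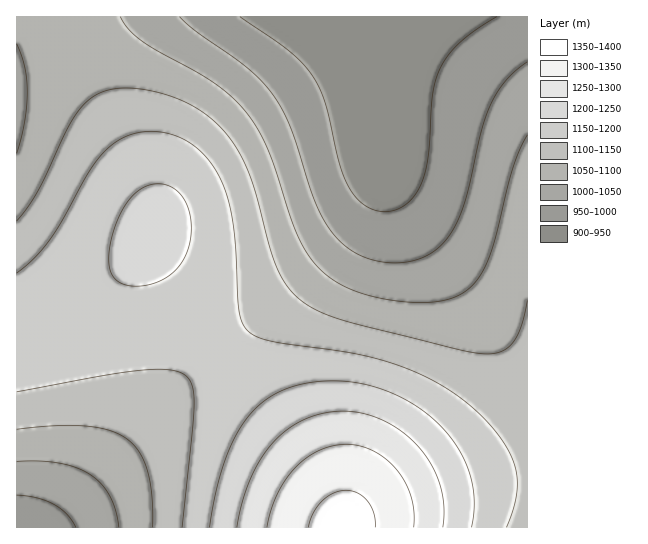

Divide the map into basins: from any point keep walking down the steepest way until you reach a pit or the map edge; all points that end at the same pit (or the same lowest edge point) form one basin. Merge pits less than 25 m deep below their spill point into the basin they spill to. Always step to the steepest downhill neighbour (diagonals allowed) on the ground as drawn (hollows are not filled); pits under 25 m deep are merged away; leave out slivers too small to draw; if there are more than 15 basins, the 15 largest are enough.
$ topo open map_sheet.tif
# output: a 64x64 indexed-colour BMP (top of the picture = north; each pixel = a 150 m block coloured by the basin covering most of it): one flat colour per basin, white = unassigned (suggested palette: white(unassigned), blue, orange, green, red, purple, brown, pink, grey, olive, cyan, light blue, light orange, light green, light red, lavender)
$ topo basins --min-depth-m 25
<image width="64" height="64" href="data:image/bmp;base64,Qk12CAAAAAAAAHYAAAAoAAAAQAAAAEAAAAABAAQAAAAAAAAIAAATCwAAEwsAABAAAAAAAAAA////ALR3HwAOf/8ALKAsACgn1gC9Z5QAS1aMAMJ34wB/f38AIr28AM++FwDox64AeLv/AIrfmACWmP8A1bDFACIiIiIiIiIiIiIiIiIiIiIiIiIiIRERERERERERERERIiIiIiIiIiIiIiIiIiIiIiIiIiIhEREREREREREREREiIiIiIiIiIiIiIiIiIiIiIiIiIhERERERERERERERESIiIiIiIiIiIiIiIiIiIiIiIiIiERERERERERERERERIiIiIiIiIiIiIiIiIiIiIiIiIiEREREREREREREREREiIiIiIiIiIiIiIiIiIiIiIiIiERERERERERERERERESIiIiIiIiIiIiIiIiIiIiIiIiIRERERERERERERERERIiIiIiIiIiIiIiIiIiIiIiIiIREREREREREREREREREiIiIiIiIiIiIiIiIiIiIiIiIRERERERERERERERERESIiIiIiIiIiIiIiIiIiIiIiIhERERERERERERERERERIiIiIiIiIiIiIiIiIiIiIiIhEREREREREREREREREREiIiIiIiIiIiIiIiIiIiIiIhERERERERERERERERERESIiIiIiIiIiIiIiIiIiIiIhERERERERERERERERERERIiIiIiIiIiIiIiIiIiIiIhEREREREREREREREREREREiIiIiIiIiIiIiIiIiIiIiERERERERERERERERERERESIiIiIiIiIiIiIiIiIiIiERERERERERERERERERERERIiIiIiIiIiIiIiIiIiIiEREREREREREREREREREREREiIiIiIiIiIiIiIiIiIiERERERERERERERERERERERESIiIiIiIiIiIiIiIiIiERERERERERERERERERERERERIiIiIiIiIiIiIiIiIiEREREREREREREREREREREREREiIiIiIiIiIiIiIiIiIRERERERERERERERERERERERESIiIiIiIiIiIiIiIiIRERERERERERERERERERERERERIiIiIiIiIiIiIiIiIREREREREREREREREREREREREREiIiIiIiIiIiIiIiIRERERERERERERERERERERERERETMiIiIiIiIiIiIiIRERERERERERERERERERERERERERMzMiIiIiIiIiIiIhEREREREREREREREREREREREREREzMzMiIiIiIiIiIhERERERERERERERERERERERERERETMzMzMiIiIiIiIhERERERERERERERERERERERERERERMzMzMzIiIiIiIhEREREREREREREREREREREREREREREzMzMzMyIiIiIiERERERERERERERERERERERERERERETMzMzMzMyIiIiERERERERERERERERERERERERERERERMzMzMzMzMiIiEREREREREREREREREREREREREREREREzMzMzMzMzIiIRERERERERERERERERERERERERERERETMzMzMzMzMyIRERERERERERERERERERERERERERERERMzMzMzMzMzMhEREREREREREREREREREREREREREREREzMzMzMzMzMyERERERERERERERERERERERERERERERETMzMzMzMzMzMRERERERERERERERERERERERERERERERMzMzMzMzMzMxEREREREREREREREREREREREREREREREzMzMzMzMzMzERERERERERERERERERERERERERERERETMzMzMzMzMzMRERERERERERERERERERERERERERERERMzMzMzMzMzMxEREREREREREREREREREREREREREREREzMzMzMzMzMzERERERERERERERERERERERERERERERETMzMzMzMzMzERERERERERERERERERERERERERERERERMzMzMzMzMzMREREREREREREREREREREREREREREREREzMzMzMzMzMRERERERERERERERERERERERERERERERETMzMzMzMzMxERERERERERERERERERERERERERERERERMzMzMzMzMxEREREREREREREREREREREREREREREREREzMzMzMzMzERERERERERERERERERERERERERERERERETMzMzMzMzERERERERERERERERERERERERERERERERERMzMzMzMzMREREREREREREREREREREREREREREREREREzMzMzMzMRERERERERERERERERERERERERERERERERETMzMzMzMxERERERERERERERERERERERERERERERERERMzMzMzMxEREREREREREREREREREREREREREREREREREzMzMzMxERERERERERERERERERERERERERERERERERETMzMzMzERERERERERERERERERERERERERERERERERERMzMzMzEREREREREREREREREREREREREREREREREREREzMzMzMRERERERERERERERERERERERERERERERERERETMzMzMRERERERERERERERERERERERERERERERERERERMzMzMxEREREREREREREREREREREREREREREREREREREzMzMxERERERERERERERERERERERERERERERERERERETMzMzERERERERERERERERERERERERERERERERERERERMzMzMREREREREREREREREREREREREREREREREREREREzMzMRERERERERERERERERERERERERERERERERERERETMzMxERERERERERERERERERERERERERERERERERERER"/>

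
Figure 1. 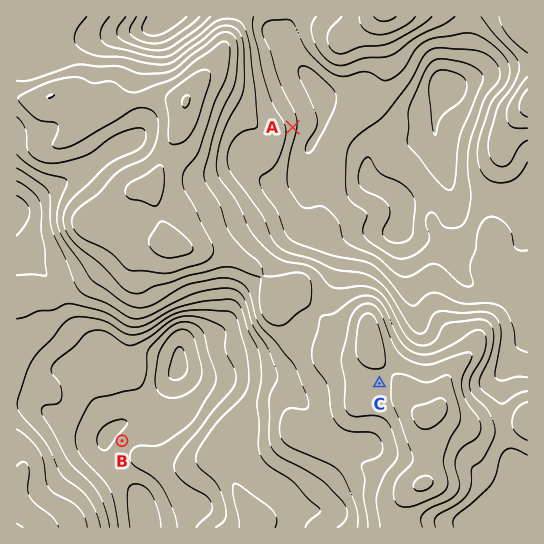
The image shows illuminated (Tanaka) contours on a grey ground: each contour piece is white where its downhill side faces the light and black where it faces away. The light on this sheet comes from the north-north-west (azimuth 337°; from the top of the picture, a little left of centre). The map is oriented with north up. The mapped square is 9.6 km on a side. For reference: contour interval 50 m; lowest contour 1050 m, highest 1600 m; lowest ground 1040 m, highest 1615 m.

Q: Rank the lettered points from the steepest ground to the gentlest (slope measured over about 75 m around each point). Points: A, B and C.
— A B C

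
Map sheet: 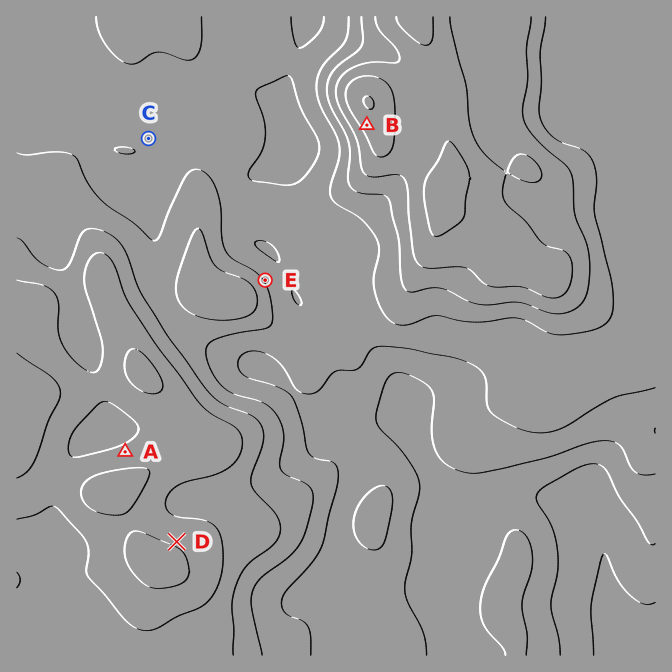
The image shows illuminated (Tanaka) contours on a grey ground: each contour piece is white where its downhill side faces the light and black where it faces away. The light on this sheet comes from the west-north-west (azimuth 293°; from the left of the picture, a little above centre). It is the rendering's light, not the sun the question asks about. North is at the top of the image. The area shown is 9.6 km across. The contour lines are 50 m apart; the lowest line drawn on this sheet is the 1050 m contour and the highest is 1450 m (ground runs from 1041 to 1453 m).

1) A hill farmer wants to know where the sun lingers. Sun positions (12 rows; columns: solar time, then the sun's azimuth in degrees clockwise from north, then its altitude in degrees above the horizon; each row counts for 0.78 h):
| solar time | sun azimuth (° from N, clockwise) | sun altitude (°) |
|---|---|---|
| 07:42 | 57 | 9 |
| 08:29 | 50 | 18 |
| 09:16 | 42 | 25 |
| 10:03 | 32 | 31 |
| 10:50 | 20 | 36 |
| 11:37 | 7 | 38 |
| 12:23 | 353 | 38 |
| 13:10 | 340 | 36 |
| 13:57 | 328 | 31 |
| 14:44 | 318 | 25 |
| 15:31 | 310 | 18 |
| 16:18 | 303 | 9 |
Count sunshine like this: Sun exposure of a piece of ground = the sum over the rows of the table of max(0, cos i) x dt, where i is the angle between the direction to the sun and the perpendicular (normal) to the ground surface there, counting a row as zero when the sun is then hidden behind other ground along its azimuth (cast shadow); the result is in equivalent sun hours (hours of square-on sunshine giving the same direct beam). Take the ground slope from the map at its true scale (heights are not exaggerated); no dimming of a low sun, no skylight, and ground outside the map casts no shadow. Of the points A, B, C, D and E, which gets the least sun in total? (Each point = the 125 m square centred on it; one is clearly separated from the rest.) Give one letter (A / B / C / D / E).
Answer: B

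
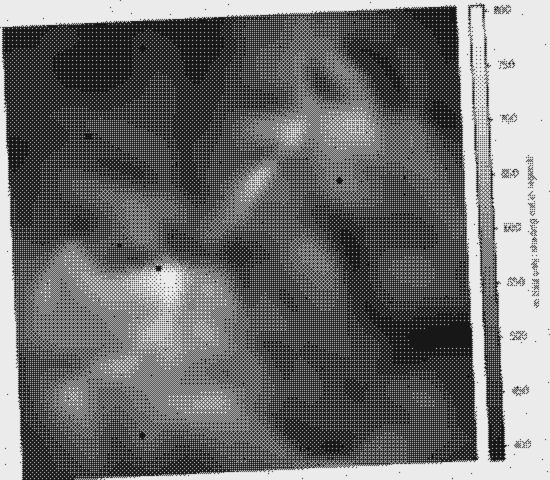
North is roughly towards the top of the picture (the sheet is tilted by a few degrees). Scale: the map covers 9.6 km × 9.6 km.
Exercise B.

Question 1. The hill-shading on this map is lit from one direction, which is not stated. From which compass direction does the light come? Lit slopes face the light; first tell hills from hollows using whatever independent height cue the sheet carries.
SW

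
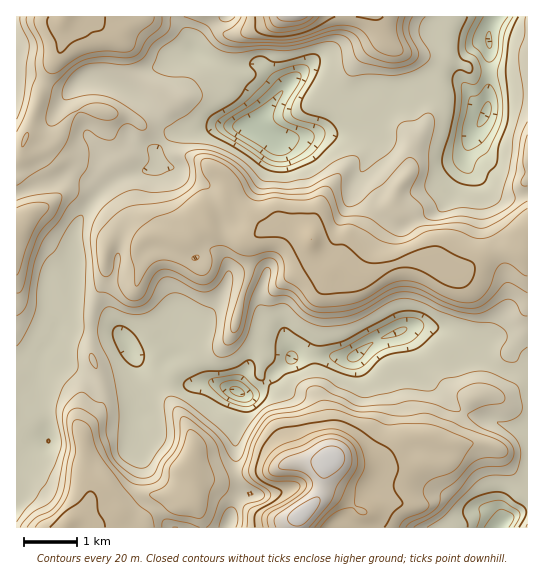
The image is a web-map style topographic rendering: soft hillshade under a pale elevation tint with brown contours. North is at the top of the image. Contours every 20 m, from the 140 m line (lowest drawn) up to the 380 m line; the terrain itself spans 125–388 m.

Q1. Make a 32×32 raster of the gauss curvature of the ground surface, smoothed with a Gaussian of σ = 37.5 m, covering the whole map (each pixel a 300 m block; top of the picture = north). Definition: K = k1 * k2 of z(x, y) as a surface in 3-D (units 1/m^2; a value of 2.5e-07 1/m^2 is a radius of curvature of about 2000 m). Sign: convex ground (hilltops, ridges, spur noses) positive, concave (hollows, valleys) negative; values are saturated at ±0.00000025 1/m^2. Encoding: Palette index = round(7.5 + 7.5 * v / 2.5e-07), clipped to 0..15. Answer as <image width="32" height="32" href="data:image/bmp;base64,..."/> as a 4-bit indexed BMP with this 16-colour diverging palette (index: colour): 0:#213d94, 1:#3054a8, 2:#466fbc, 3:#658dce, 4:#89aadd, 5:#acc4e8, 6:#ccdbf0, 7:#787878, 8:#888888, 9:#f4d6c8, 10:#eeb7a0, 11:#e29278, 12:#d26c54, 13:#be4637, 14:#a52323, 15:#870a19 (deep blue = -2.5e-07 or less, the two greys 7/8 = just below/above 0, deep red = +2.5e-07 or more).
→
<image width="32" height="32" href="data:image/bmp;base64,Qk12AgAAAAAAAHYAAAAoAAAAIAAAACAAAAABAAQAAAAAAAACAAATCwAAEwsAABAAAAAAAAAAlD0hAKhUMAC8b0YAzo1lAN2qiQDoxKwA8NvMAHh4eACIiIgAyNb0AKC37gB4kuIAVGzSADdGvgAjI6UAGQqHAHppeId2iX+IzaqYdllXh/lIpXeHeIlyG1mHN3eMZ5eFeJaIdGZ3h5sPBXiHd3d3Z3d5h3qoh4I75ViWd3eJiGZ3dWXYeGh4hqd59XeHeGf0eNiXd4x6iHlofKR3eIhplXddl3iIiHdLt3Vmh4iHamd3R3Z4dXd1Q3lnineHdniHh3d3d3WGT/B4l3iIeHeYh4h4d3d3dWdHdmdkd3h4d3eIiKh4eHd3eH5GvIl3eHeHeHd3mXd3Z2d3d4hXh4d4h3eIZ4d3eI93d2d3iMhnd4d3d3h1aId5iIaIdnd3Z2aIaIh2f3iFZ2SIuIqKqJq4d4iIdmiLjHl4h3h4dVaIiHiJeIqHVXiKPYd3d3d3d4d4eHh6eId3V5ZHh4d2d4d3eIh4eHiId3eId6aIeaeYdniXiGiHh3iId4d4hnh1tnh4eHd3d4d5dzameah4eId4lHd3d3eIoniKeJV4d4h3d2t4h3d3iLzaZWZ3d4eHeYiFl3d4eIcnd4nZd3d4d3d2iaeIh4h3dkqHiJZniIiImHZnhol3d3Zbl1qGd3eIeIpniXeKh3iXeXZql3iIh3h9d3ZZd3iHd3h4mnd4h3h3d3d1irh2iHd3hXxXd3ZnddB4d5ZniHh4ZXtmd4aM03WaeId3d5iHiIeFh3u3h5h2q4h7h4eHp4cHZMpjVXWph4dW"/>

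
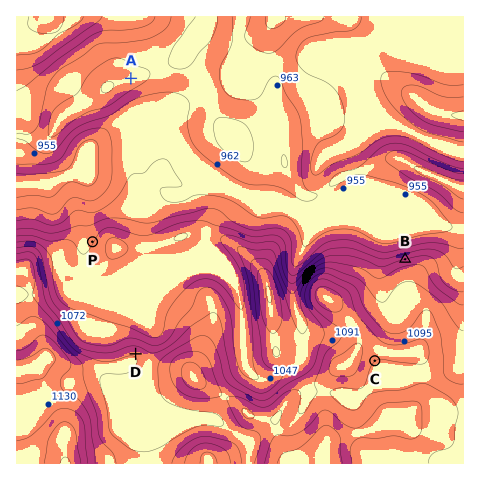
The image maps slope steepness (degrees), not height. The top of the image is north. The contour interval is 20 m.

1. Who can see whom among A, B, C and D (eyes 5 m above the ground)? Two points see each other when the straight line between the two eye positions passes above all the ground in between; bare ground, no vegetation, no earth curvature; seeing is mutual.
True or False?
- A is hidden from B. False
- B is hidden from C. True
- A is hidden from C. True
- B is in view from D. False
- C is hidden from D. True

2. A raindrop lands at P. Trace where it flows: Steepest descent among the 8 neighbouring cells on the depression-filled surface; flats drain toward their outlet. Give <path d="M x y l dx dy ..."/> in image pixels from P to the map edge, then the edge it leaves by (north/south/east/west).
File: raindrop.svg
<path d="M92 242l-4-5 0-56-5 0-9-5-6-1-13 6-7 1-1 1-30 0"/>
exit: west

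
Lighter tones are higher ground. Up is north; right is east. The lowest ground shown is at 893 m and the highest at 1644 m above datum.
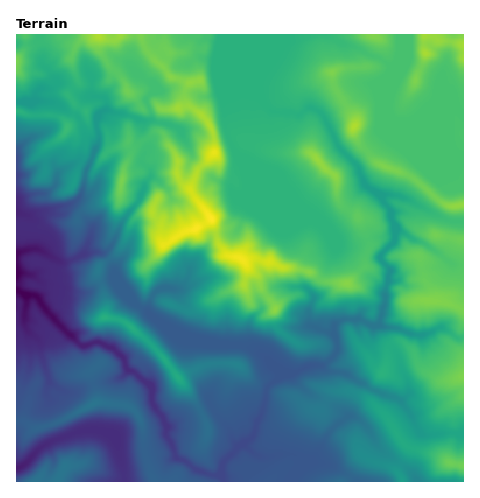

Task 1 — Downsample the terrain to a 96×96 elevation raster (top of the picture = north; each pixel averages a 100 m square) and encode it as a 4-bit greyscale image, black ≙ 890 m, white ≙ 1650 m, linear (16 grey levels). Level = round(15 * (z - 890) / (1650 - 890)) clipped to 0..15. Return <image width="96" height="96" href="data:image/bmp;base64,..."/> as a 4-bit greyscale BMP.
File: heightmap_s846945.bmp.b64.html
<image width="96" height="96" href="data:image/bmp;base64,Qk12EgAAAAAAAHYAAAAoAAAAYAAAAGAAAAABAAQAAAAAAAASAAATCwAAEwsAABAAAAAAAAAAAAAAABEREQAiIiIAMzMzAERERABVVVUAZmZmAHd3dwCIiIgAmZmZAKqqqgC7u7sAzMzMAN3d3QDu7u4A////AEVWZmZmZVREMzMyIiM0VVVVVUREREM0REREREREREREVVVVVVVVVVZniHd3iIiImTNFVlVmZVVEREMzIiNEVVVVVUREMzM0RERERERERERERFVVVVVWZmd4iHd4iZmpqhI0VVVWZlVVREMyIjNEVVREVEQzNEM0RERERERERERERERFVVZmd3eIh3eImqq7uxEjRVVWZmZVVEMyIjNFVURERDM0REM0RERERERERERERERFVmZ3d3iIiIiImru7vCISNFVFZmVVVEMyIjNFVURDMzREVEQzRERERERERERERERFVnd3d3d3iIiJmrvLuzIiI0RFVVVVVEMiIjRFVURDM0RVVURDNERERERERERERERVZnd3d3d4iJmZqru7uzMyIjM0RFRERDMiIjRFVERDNEVVVUREM0REREREREREREVVZ3d3d3d4iZmZqqu6qjQzIiIzM0REQzIiIjRVVEQzNEVVVUREQzNEREREREREREVVZ3d3d3eImZmZmqqqqkRDMiIiIzMzMyIiIjRVVEQzNEVVVVREQzNERERERERERFVWZ3d3d3iJmZmZmZmqmUREQzIiIiIiIiIiIjRVVEMzRERVVVREREM0RERERERVVVVmZ3d3Z3iZmZiIiZmZmURVREMyIiIiIiIiIjRVVEMzRERVVVRERERERERERFVVVVVmZndmZ4iZmYiIiJmZmURVVVRDMyIiIiIiIjRVVEMjNERVVVREREREREREVVVVVlVWZmZmd4mZmYiImZmZmUVVVVVVRDMiIiIiIzRVRDMjRERVVVRERERERERFVVVWZmVVVmZmeImZmIiImZmamURERERVVUQzMzMzM0VVRDI0RERVVURERERERERVVVZmZmZVVVZniJmZiIiJmaqqqkREREREVVVURERERFVVQyM0REVVVURERERERERVVWZmZmZlVVZ3iZmZiIiJmqqqqkRERERERVVlVVVVVVVUMiNERFVVVEREREREREVVVWZmZmZmVmZ4iZmIiIiJmqqqqkREREREREVWZlVVVVVUMjRFVVVVVERVREREREVVVmZmZmZmZmeImYiId4iZmqq7u0RERERERERVZmVVVVVEMjRVVWZlREVVVEREREVVZmZmZmZmZ3eIiIh3eIiZmqq7u0RERDRERERFVVVVVVVEMjRWZmZlREVVVUREREVVZmZmZmZ3d3eIh3d3iIiZqqu7u0RERDNERERFVVVVVVRDIjRWd3dlVFVVVVVVREVVZlVWZmd3d3d3d3eIiIiZqru7u0RERDM0RERFVVRERERDIjRniIdlVVVVVVVVVERVVVVmZmZ3d3ZneIiJmImaq7u7u0RERDNERERVVUREREQyI0VomYdlVVVVVVVVVERERFVmZmZmZmZniZmZmZmqu7vMzDM0RDNERVVVVVRDMzMjM0V4mYdmVVVVZmZVREREREVVVVVmZWZ4mZmZmZqru7vMzDMzQzNERVVVVVVEMiIzRFaJmHdmZmZmZmZVRERERERFVVVVVmeImamZmZq7u7u8zDMzMzNERFVVVVVUMiNERFeJh3Z3ZmZmZ3ZVRERERERERFVWZmeJmZmZmaq7u7u7vDMzMzNEREVVVVVUMjRERXiYdmZmZmZnd2ZURERERERERFVWZniJmZmZmaqqu7u7vDMzMzM0REREVVVDIjREVomHZVVWZmZmZmVURERERVVVVVVWZ3iJmZmZmaqqqru7uyIiIjMzNEQ0REQyIzRVaJl2VVVVVVVVVVVERERFVmZmZmVVZ4iZmZmZmqqqqqu7uyIiIiIjMzMiNDIiNEVmiYdlVERERERERERERERVZ3d3ZmZVZ4iYiZmZmqqqqqq7uyIiIiIiIiIiIiIjRFZ4mIZVREREREREREREREVWd4d3d2ZVZ4iIiZmZqqqZqqq7uyIiIiIiIRIzIjM0VWeJiGVUREREREREREREVVZniHd3ZmVVeIiIiJmZqZmZmaqqqiIiIiIiERI0RERVZ4mYhlVERERERVVVVVVVVmd4h3ZmZlVWeIiIeIiZmIiIiaqqqiISIiIhESI0VmZmeJmYZVREREVVVVVlZmZmd3iIdmZlVVVWeHd3Z3d3eImZmZmaqyESIiIREiNFd3d4iZl2VURERVVWZmZmZ3Z4iIiHdmZVVVVWd3d2Zmd3iZqqqZmauxESIiERIjRXiZmZmYdlVERFVWZmd3d3d4eJmqmYh2ZmZmVVZmZmdmeJmqq6qqqquxESIhESIjRWeJmZiHZVREVVZnd3eIh3iJmZq7uph3ZmZmZmZmZ3h2eJqru7u7q7vBESIRESIjRWeImHdmVURFVmd3d4iJiIiaqqq8y6h3dmd3d3d3d4h2eKq7u7u7u7zBEREREiIjRVZ3h2ZVVVVWZ3d3eImZmZmqu7q8zLmHd3iIiIiIiIh2eau8zMzMzMzBEREBIiIjNFVnd2VVVVVWd3d3eJmqqZqrzLu8zLqZiHiZmZmZiZmHeavMzMzMzMzBAAARIiIjNEVmZlVVVWZmd2ZneJmqqqq8zLvMu7uqmYiaqqqqmZmHeKvMzMzMzMzAAAESIiIjNEVWZVVVVnZWZmZmeImau7vMzMzLu6qqmIiau7u7uqmHeau7zMzMzMzAERIiIiIjNEVWVVVVV4dlVVZmd4iZq7zN3MzLuqqZmJqqu8zMu6qYeaqru7zMy7uxEiIiIiIjRFVVVVVVZ5l2ZmZmd3iJmrvN3MzLuqqqmau7vMzMu6qZiJqru7u7u7uwEREiIiIjRVZlVVVWeZmHd3Z2d3iImavN3d3Mu7u7q7u7vMzMu6qpiJmru7u7u7uwEREiIiIjRFZmVVVnmqqYd3d3d4iJmqvN7d3MzMzLzMu7u7u7u7qpiJqru7u7u7uwERIiIiIzRFZmVVVomrupiId3d4iZq8ze7t3d3d3czMu6q7u7u7upiJqru7u7u7uwEiIiIiIzRFVmVVVoq7u6qYh3d4iavN3u7t3u7d3Mu7uqqqq7u7upiZq7u7u7u7uxEiIiIiIjM0VVVVVnmrzMuYiHd4ms3e7v7u7u7cy7u7uqqqqru7qYmqu7u7u7u7uxESIhEiIzMzNEVmZniazNy5mIiIm87u7+7u3d3Lu7u7qqqqqqu7qYmru7u7u7u7uxERERIiMzMzNEVWdniavd7bqZmZq83u7u7d3Ny7qqu6qqqqqqq7qomqu7u7u7u7uxERESIiNEQzRFVWd3ibze7ty6u7u93t3d7dy7uqqqqqqqqqqqq7upiJq7u6q7u7uyIiIiIiNERDRFVWd3ibze7u7czdzN3czN3cu6qqqqqqqqqqqqq7uqmIqqqqu7u7vCIiIiIiNERDRFVmeIibze7u7u7u3N3MvMzMuqqqqqqqqqqqqqu7uqqYmpqrvMy7uyIiIiIjNEVERFVmeIib3e7u7v/+3d3Mu7zLqqqqqqqqqqqqqru7u6qYmau7vMu7uyIiIiIzRFVURFZneJmrzd3e7u//7u3Mu7u7qqqqqqqqqqqqqru7u7qImqu7u7u7uyIiIiM0RVVURFZ3eJmrzd3d7u7u7+3Lu7u6qqqqqqqqqqqqq7u7u6qImqu7u7qqqiIiIiMzRFVVVVZ4iJqr3d3d3u7u7/7Lu6qqqqqqqqqqqqqqu7u7u6mJqqqqqqqqqiIiIiMzNFVVVWeJmIq83d3d3d3u/+3Lqqqqqqqqqqqqqqqru7u7u6mJqqqqqqq7uyIiIiMzNEVWZmeaqYm83dzM3d3e/t3Kqqqqqqqqqqqqqqq7u7u7qqmJqqqqqrvMzCIjMzMzREVWZ3ibuqmbzdzMzN3u7dy6qqqqqqqqqqqqqqq7u7u6qpiaqqqqq7zMzCI0REVVVURVZ3mru6mazdzLzN3u3cy6qqqqqqqqqqqqqqu7u6qqmYmZmZqqu8y7zCI0REVnd2VVZniru6qZvNy7zd7t3Muqqqqqqqqqqqqqqqu7uqqpmIiZmaqrvLu7uzNERVVniHZWZniry6qZq8u7ze7dzMuqqqqqqqqqqqqqqrvLuqmZiJmZqqq7y7u7uzRWZmZmeIdWZniby6qZq7u8ze7czMuqqqqqqqqqqqqqqrvMuqmImZqqqru8u7u7uzRWd3dmeIdnd3iby7qpqqu83d3cy7uqqqqqqqqqqqqqu7zMuqmJqqqru7y7u7u7uzRWeIdmeIhnh3ibzLqqqqvM3d3dy7u6qqqqqqqqqqqru8zMuqmZqru7u8u7u7u7uzRWd4d3eIh3iIiau7qqqqvN3czdzMy6qqqqqqqqqqq7vMzLupmaq7zMzLu7u7u7u0Vmd4d3d4h3iYiau7qqqqu83czd3c3Kqqqqqqqqqqu7zMy7qpmqvMzMu7u7u7u7u0V3d4d4iIiHeZmZq7qqqqu83czN3d3Lqqqqqqqqqru8zMu6qZmrzMy7u7u7u7u7u0V4iIiIiIiIeaqZq7qqqqu83Mu83u7Lqqqqqqqqq7vM3LuqmZq7u7u7u7u7u7u7u0VniIiIiIiIeJqqqruqqqu8zLu83u7Kqqqqqqqqq7zMzLqpmau7u7u7u7u7u7u7u0VniZmIiJiId5qqq7uqqrvMy7u83u26qqqqqqqqq7vMy7qZmru7u7u7u7u7u7u7u1VneJmZmZmZh4qqq7uqqrvMuqq83d26qqqqqqqqqru7u6qZq7u7u7u7u7u7u7u7u2Zmd4mamZmZiImqq7qqqru7qqq8zdyqqqqqqqqqqqu7uqmau8y7u7u7u7u7u7u7u2ZmZ3iaqpmZmJmZq7qqq7u6qqu7zduqqqqqqqqqqqqrqqmavMy7u7u7u7u7u7u7u3d3d3iJqqmZmJmZqqqqq7uqqqq7zduqqqqqqqqqqqqqqpmqzdzLu7u7u7u7u7u7u3eIiIiJqqmZmJmZqqqpqqqqqqu83cqqqqqqqqqqqqqqqpmrzd3Lu7u7u7u7u7u7u4iIiImZqpmZmImZmqmZmqqqu7vM3cqqqqqqqqqqqqqqqZqrzN3Lu7u7u7u7u7u7u5mZmZmZmZmamImZmZmqqru7zMzN3LqqqqqqqqqqqpqqqZqrzMzLu7u7u7u7u7u7u5mZmZmZmZmqmIiJmaq7q8zM3czdzLqqqqqqqqqpmqmZmaq7zMzLu7u7u7u7u7u7u5iIiJmZmaqamZiaqqu7q8zM3d3MzLqqqqqqqqqqqqqZmqu7vLu7u7u7u7u7u7u7u4iIiIiZmqmZmZmaq7u6u7u8zMzMu6qqqqqqqqqqqqqqqqu7u7u7u7u7u7u7u7u7u5iIiJmZmqmZmZmau7u7q7u7zMzLu6qqqqqqqqqqqqqqqru7u7u7u7u7u7u7u7u7u5mZiJmZqpmZmZmqvMu7qqq7zMzLu6qqqqqqqqqqqqqqq7u7u7u7u7u7u7u7u7u7u5qZmJmZmaqZmaqqvLu7uqu7vMzMy6qqqqqqqqqqqqqqu7u7u7u7u7u7u8y7u7u7u6qpmZmZmaqpmqqru7u7qqu8zMzMyqqqqqqqqqqqqqqru7u7u7u7u7u7u8zLu7u7u7uqmZmZmqqpmau7u7uqu7vMzMzMyqqqqqqqqqqqqqq7u7zLu7u7u7u7u7zLu7u7u7uqqpmZmqqZmau7u7qru7zMy7vMuqqqqqqqqqqqqqqru8zLu7u7u7u7u7zLu7u7u8uqqZmaqqqZmqu7u6q7u7zLu7u7uqqqqqqqqqqqqqqru8zMu7u7u7u7u7vLu7u7u8uqqZmqq7qZqru7u6u7vMzLu7u7uqqqqqqqqqqqqqqqu7u7u7u7u7u7u7vMu7u7vMuqqaqqu7qqqru7u7u7zMzLu7u7qqqqqqqqqqqqqqqqq7u7u7u7u7u7u7vMzLu7zLuqqqqqu7qqu7u7u7u7zMzMu7u7qqqqqqqqqqqqqqqqqqu6qru7u7u7u7vN3Mu7zbuqqqqqu7u7vMu7u7u8zMzMu7u7uqqqqqqqqqqqqqqqqqqqqqqru7u7u7vN3Mu7zaqqqqqru7u8zMzMy7u8y8zLu7u7uqqqqqqqqqqqqqqqqqqqqqq7u7u7u7vMzMzMzaqqqqq7u7vM3dzMzLvMy7u7u7u7uqqqqqqqqqqqqqqqqqqqqru7zMu7u7vMzNzMzau6qqq7u7vM3d3M3MzMy7u7u7u7qqqqqqqqqqqqqqqqqqqqq7vMzMu7u7vN3dzMzA=="/>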